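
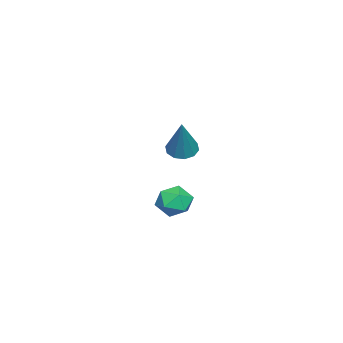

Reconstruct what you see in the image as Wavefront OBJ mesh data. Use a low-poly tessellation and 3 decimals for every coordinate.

v 0.961 -0.075 2.388
v 1.412 -0.177 2.15
v 1.739 0.175 3.752
v 1.355 0.139 2.124
v 1.148 0.372 2.2
v 0.869 0.435 2.347
v 0.626 0.303 2.51
v 0.51 0.027 2.626
v 0.567 -0.288 2.652
v 0.775 -0.522 2.576
v 1.053 -0.585 2.429
v 1.297 -0.453 2.266
v -1.107 -0.385 -0.738
v -0.523 -0.486 -1.079
v -1.297 -1.474 -0.741
v -0.713 -1.575 -1.082
v -0.698 -1.365 -0.431
v -0.58 -0.692 -0.43
v -1.24 -1.268 -1.39
v -1.122 -0.595 -1.389
v -0.605 -1.032 -1.482
v -0.27 -1.092 -0.889
v -1.55 -0.868 -0.931
v -1.215 -0.928 -0.338
f 2 1 4
f 2 4 3
f 4 1 5
f 4 5 3
f 5 1 6
f 5 6 3
f 6 1 7
f 6 7 3
f 7 1 8
f 7 8 3
f 8 1 9
f 8 9 3
f 9 1 10
f 9 10 3
f 10 1 11
f 10 11 3
f 11 1 12
f 11 12 3
f 12 1 2
f 12 2 3
f 13 24 18
f 13 18 14
f 13 14 20
f 13 20 23
f 13 23 24
f 14 18 22
f 18 24 17
f 24 23 15
f 23 20 19
f 20 14 21
f 16 22 17
f 16 17 15
f 16 15 19
f 16 19 21
f 16 21 22
f 17 22 18
f 15 17 24
f 19 15 23
f 21 19 20
f 22 21 14



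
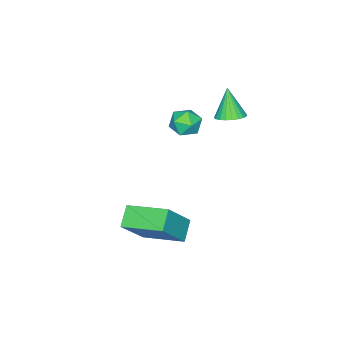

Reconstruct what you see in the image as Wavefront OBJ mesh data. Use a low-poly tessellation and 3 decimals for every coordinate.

v -3.296 -0.77 0.599
v -2.791 -0.324 0.905
v -3.724 -1.29 2.061
v -3.022 -0.152 0.899
v -3.295 -0.073 0.847
v -3.568 -0.1 0.757
v -3.799 -0.23 0.643
v -3.954 -0.441 0.523
v -4.009 -0.703 0.414
v -3.955 -0.975 0.333
v -3.801 -1.216 0.292
v -3.57 -1.389 0.299
v -3.297 -1.467 0.351
v -3.024 -1.44 0.441
v -2.792 -1.31 0.554
v -2.637 -1.099 0.675
v -2.582 -0.837 0.784
v -2.636 -0.565 0.865
v -3.314 -2.665 -0.862
v -2.662 -2.133 -0.866
v -2.638 -3.487 -0.014
v -1.986 -2.955 -0.018
v -2.707 -2.734 0.354
v -3.125 -2.225 -0.17
v -2.175 -3.395 -0.71
v -2.593 -2.886 -1.234
v -1.958 -2.584 -0.772
v -2.287 -2.176 -0.115
v -3.013 -3.444 -0.765
v -3.342 -3.036 -0.108
v 0.565 -2.384 -4.707
v 1.926 -2.53 -3.036
v 0.136 -0.375 -4.181
v 1.498 -0.522 -2.511
v 1.442 -2.018 -5.389
v 2.804 -2.165 -3.719
v 1.014 -0.01 -4.864
v 2.375 -0.156 -3.193
f 2 1 4
f 2 4 3
f 4 1 5
f 4 5 3
f 5 1 6
f 5 6 3
f 6 1 7
f 6 7 3
f 7 1 8
f 7 8 3
f 8 1 9
f 8 9 3
f 9 1 10
f 9 10 3
f 10 1 11
f 10 11 3
f 11 1 12
f 11 12 3
f 12 1 13
f 12 13 3
f 13 1 14
f 13 14 3
f 14 1 15
f 14 15 3
f 15 1 16
f 15 16 3
f 16 1 17
f 16 17 3
f 17 1 18
f 17 18 3
f 18 1 2
f 18 2 3
f 19 30 24
f 19 24 20
f 19 20 26
f 19 26 29
f 19 29 30
f 20 24 28
f 24 30 23
f 30 29 21
f 29 26 25
f 26 20 27
f 22 28 23
f 22 23 21
f 22 21 25
f 22 25 27
f 22 27 28
f 23 28 24
f 21 23 30
f 25 21 29
f 27 25 26
f 28 27 20
f 32 34 31
f 35 32 31
f 31 34 33
f 33 35 31
f 32 38 34
f 36 32 35
f 36 38 32
f 34 38 33
f 37 35 33
f 33 38 37
f 37 36 35
f 38 36 37



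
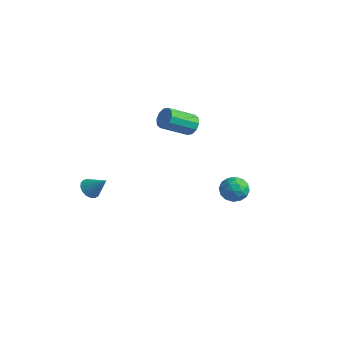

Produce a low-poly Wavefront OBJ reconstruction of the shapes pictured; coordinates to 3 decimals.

v 2.282 1.648 1.938
v 2.546 1.948 2.569
v 3.254 0.932 1.871
v 3.518 1.232 2.502
v 2.911 0.797 2.521
v 2.311 1.239 2.562
v 3.489 1.641 1.878
v 2.889 2.083 1.919
v 3.292 1.943 2.531
v 2.935 1.422 2.929
v 2.865 1.458 1.511
v 2.508 0.937 1.909
v 2.329 1.86 2.259
v 3.471 1.02 2.181
v 3.115 0.764 2.192
v 3.27 0.94 2.563
v 2.191 1.444 2.255
v 2.346 1.62 2.626
v 2.561 0.944 2.598
v 3.454 1.26 1.814
v 3.609 1.436 2.185
v 2.53 1.94 1.877
v 2.685 2.116 2.248
v 3.239 1.936 1.842
v 2.923 2.034 2.608
v 3.493 1.614 2.569
v 3.477 1.854 2.202
v 3.124 2.114 2.226
v 2.713 1.728 2.842
v 3.284 1.307 2.802
v 2.927 1.051 2.814
v 2.575 1.311 2.838
v 3.151 1.725 2.82
v 2.516 1.573 1.638
v 3.087 1.152 1.598
v 3.225 1.569 1.602
v 2.873 1.829 1.626
v 2.307 1.266 1.871
v 2.877 0.846 1.832
v 2.676 0.766 2.214
v 2.323 1.026 2.238
v 2.649 1.155 1.62
v -1.533 3.449 3.575
v -0.97 3.192 3.621
v -1.605 1.955 4.472
v -2.167 2.211 4.425
v -1.02 3.424 3.922
v -1.654 2.187 4.773
v -1.265 3.666 4.09
v -1.9 2.429 4.941
v -1.613 3.824 4.061
v -2.247 2.587 4.912
v -1.93 3.839 3.847
v -2.564 2.602 4.697
v -2.095 3.705 3.528
v -2.73 2.468 4.379
v -2.046 3.473 3.227
v -2.68 2.236 4.078
v -1.8 3.231 3.059
v -2.435 1.994 3.91
v -1.453 3.073 3.088
v -2.087 1.836 3.939
v -1.136 3.058 3.303
v -1.77 1.821 4.153
v -3.851 -1.209 0.328
v -3.601 -0.812 -0.046
v -3.029 -0.931 1.172
v -3.798 -0.658 0.095
v -4.007 -0.631 0.29
v -4.181 -0.736 0.493
v -4.279 -0.949 0.659
v -4.278 -1.222 0.749
v -4.18 -1.492 0.742
v -4.006 -1.697 0.64
v -3.797 -1.79 0.467
v -3.6 -1.75 0.262
v -3.46 -1.586 0.072
v -3.41 -1.336 -0.059
v -3.461 -1.056 -0.102
f 1 38 17
f 38 12 41
f 17 41 6
f 38 41 17
f 1 17 13
f 17 6 18
f 13 18 2
f 17 18 13
f 1 13 22
f 13 2 23
f 22 23 8
f 13 23 22
f 1 22 34
f 22 8 37
f 34 37 11
f 22 37 34
f 1 34 38
f 34 11 42
f 38 42 12
f 34 42 38
f 2 18 29
f 18 6 32
f 29 32 10
f 18 32 29
f 6 41 19
f 41 12 40
f 19 40 5
f 41 40 19
f 12 42 39
f 42 11 35
f 39 35 3
f 42 35 39
f 11 37 36
f 37 8 24
f 36 24 7
f 37 24 36
f 8 23 28
f 23 2 25
f 28 25 9
f 23 25 28
f 4 30 16
f 30 10 31
f 16 31 5
f 30 31 16
f 4 16 14
f 16 5 15
f 14 15 3
f 16 15 14
f 4 14 21
f 14 3 20
f 21 20 7
f 14 20 21
f 4 21 26
f 21 7 27
f 26 27 9
f 21 27 26
f 4 26 30
f 26 9 33
f 30 33 10
f 26 33 30
f 5 31 19
f 31 10 32
f 19 32 6
f 31 32 19
f 3 15 39
f 15 5 40
f 39 40 12
f 15 40 39
f 7 20 36
f 20 3 35
f 36 35 11
f 20 35 36
f 9 27 28
f 27 7 24
f 28 24 8
f 27 24 28
f 10 33 29
f 33 9 25
f 29 25 2
f 33 25 29
f 44 43 47
f 44 47 45
f 45 47 48
f 45 48 46
f 47 43 49
f 47 49 48
f 48 49 50
f 48 50 46
f 49 43 51
f 49 51 50
f 50 51 52
f 50 52 46
f 51 43 53
f 51 53 52
f 52 53 54
f 52 54 46
f 53 43 55
f 53 55 54
f 54 55 56
f 54 56 46
f 55 43 57
f 55 57 56
f 56 57 58
f 56 58 46
f 57 43 59
f 57 59 58
f 58 59 60
f 58 60 46
f 59 43 61
f 59 61 60
f 60 61 62
f 60 62 46
f 61 43 63
f 61 63 62
f 62 63 64
f 62 64 46
f 63 43 44
f 63 44 64
f 64 44 45
f 64 45 46
f 66 65 68
f 66 68 67
f 68 65 69
f 68 69 67
f 69 65 70
f 69 70 67
f 70 65 71
f 70 71 67
f 71 65 72
f 71 72 67
f 72 65 73
f 72 73 67
f 73 65 74
f 73 74 67
f 74 65 75
f 74 75 67
f 75 65 76
f 75 76 67
f 76 65 77
f 76 77 67
f 77 65 78
f 77 78 67
f 78 65 79
f 78 79 67
f 79 65 66
f 79 66 67



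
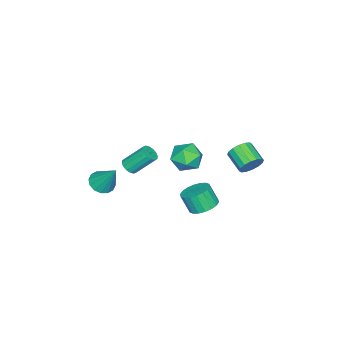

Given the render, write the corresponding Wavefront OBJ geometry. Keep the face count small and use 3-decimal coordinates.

v 0.473 -2.38 0.832
v 0.978 -2.259 0.935
v 0.513 -1.279 2.07
v 0.007 -1.4 1.968
v 0.899 -2.077 0.746
v 0.434 -1.097 1.881
v 0.705 -1.976 0.579
v 0.24 -0.997 1.715
v 0.449 -1.984 0.481
v -0.016 -1.004 1.616
v 0.199 -2.097 0.477
v -0.266 -1.118 1.612
v 0.023 -2.287 0.568
v -0.442 -1.307 1.703
v -0.033 -2.501 0.73
v -0.498 -1.521 1.865
v 0.046 -2.683 0.919
v -0.419 -1.703 2.054
v 0.24 -2.783 1.085
v -0.225 -1.804 2.221
v 0.496 -2.776 1.184
v 0.031 -1.796 2.319
v 0.746 -2.662 1.188
v 0.281 -1.683 2.323
v 0.922 -2.473 1.097
v 0.457 -1.493 2.232
v 0.916 2.233 -0.177
v 1.707 2.043 -0.279
v 1.715 1.518 0.755
v 0.924 1.707 0.857
v 1.722 2.368 -0.114
v 1.73 1.843 0.92
v 1.578 2.667 0.038
v 1.586 2.142 1.072
v 1.302 2.879 0.148
v 1.31 2.354 1.182
v 0.95 2.963 0.193
v 0.958 2.438 1.228
v 0.591 2.903 0.166
v 0.599 2.378 1.2
v 0.297 2.71 0.07
v 0.304 2.185 1.104
v 0.125 2.422 -0.075
v 0.133 1.897 0.959
v 0.11 2.097 -0.24
v 0.118 1.572 0.794
v 0.254 1.798 -0.392
v 0.262 1.273 0.642
v 0.53 1.586 -0.502
v 0.538 1.061 0.532
v 0.882 1.502 -0.548
v 0.89 0.977 0.487
v 1.241 1.562 -0.52
v 1.249 1.037 0.514
v 1.536 1.755 -0.424
v 1.543 1.23 0.61
v 1.241 -3.578 -0.372
v 1.992 -3.602 -0.484
v 1.499 -2.562 1.152
v 1.871 -3.281 -0.677
v 1.581 -3.04 -0.788
v 1.2 -2.943 -0.788
v 0.829 -3.016 -0.677
v 0.569 -3.239 -0.484
v 0.489 -3.554 -0.261
v 0.611 -3.874 -0.068
v 0.901 -4.115 0.043
v 1.282 -4.213 0.043
v 1.652 -4.14 -0.068
v 1.912 -3.916 -0.261
v -0.939 3.928 2.35
v -0.374 3.824 2.766
v -0.935 2.849 3.287
v -1.501 2.952 2.87
v -0.591 4.051 2.956
v -1.153 3.076 3.477
v -0.902 4.245 2.984
v -1.464 3.27 3.504
v -1.223 4.354 2.842
v -1.785 3.378 3.362
v -1.468 4.348 2.567
v -2.03 3.373 3.088
v -1.571 4.23 2.235
v -2.133 3.255 2.755
v -1.505 4.031 1.933
v -2.066 3.056 2.454
v -1.287 3.804 1.743
v -1.849 2.829 2.264
v -0.976 3.61 1.716
v -1.538 2.635 2.236
v -0.655 3.502 1.858
v -1.217 2.526 2.378
v -0.41 3.507 2.132
v -0.972 2.532 2.653
v -0.307 3.625 2.465
v -0.869 2.65 2.985
v 0.173 1.6 3.051
v 0.98 1.233 2.692
v -0.62 0.387 2.508
v 0.187 0.02 2.149
v 0.058 0.057 3.097
v 0.548 0.807 3.432
v -0.188 0.813 1.768
v 0.302 1.563 2.103
v 0.757 0.746 1.899
v 0.909 0.279 2.721
v -0.549 1.341 2.479
v -0.397 0.874 3.301
f 2 1 5
f 2 5 3
f 3 5 6
f 3 6 4
f 5 1 7
f 5 7 6
f 6 7 8
f 6 8 4
f 7 1 9
f 7 9 8
f 8 9 10
f 8 10 4
f 9 1 11
f 9 11 10
f 10 11 12
f 10 12 4
f 11 1 13
f 11 13 12
f 12 13 14
f 12 14 4
f 13 1 15
f 13 15 14
f 14 15 16
f 14 16 4
f 15 1 17
f 15 17 16
f 16 17 18
f 16 18 4
f 17 1 19
f 17 19 18
f 18 19 20
f 18 20 4
f 19 1 21
f 19 21 20
f 20 21 22
f 20 22 4
f 21 1 23
f 21 23 22
f 22 23 24
f 22 24 4
f 23 1 25
f 23 25 24
f 24 25 26
f 24 26 4
f 25 1 2
f 25 2 26
f 26 2 3
f 26 3 4
f 28 27 31
f 28 31 29
f 29 31 32
f 29 32 30
f 31 27 33
f 31 33 32
f 32 33 34
f 32 34 30
f 33 27 35
f 33 35 34
f 34 35 36
f 34 36 30
f 35 27 37
f 35 37 36
f 36 37 38
f 36 38 30
f 37 27 39
f 37 39 38
f 38 39 40
f 38 40 30
f 39 27 41
f 39 41 40
f 40 41 42
f 40 42 30
f 41 27 43
f 41 43 42
f 42 43 44
f 42 44 30
f 43 27 45
f 43 45 44
f 44 45 46
f 44 46 30
f 45 27 47
f 45 47 46
f 46 47 48
f 46 48 30
f 47 27 49
f 47 49 48
f 48 49 50
f 48 50 30
f 49 27 51
f 49 51 50
f 50 51 52
f 50 52 30
f 51 27 53
f 51 53 52
f 52 53 54
f 52 54 30
f 53 27 55
f 53 55 54
f 54 55 56
f 54 56 30
f 55 27 28
f 55 28 56
f 56 28 29
f 56 29 30
f 58 57 60
f 58 60 59
f 60 57 61
f 60 61 59
f 61 57 62
f 61 62 59
f 62 57 63
f 62 63 59
f 63 57 64
f 63 64 59
f 64 57 65
f 64 65 59
f 65 57 66
f 65 66 59
f 66 57 67
f 66 67 59
f 67 57 68
f 67 68 59
f 68 57 69
f 68 69 59
f 69 57 70
f 69 70 59
f 70 57 58
f 70 58 59
f 72 71 75
f 72 75 73
f 73 75 76
f 73 76 74
f 75 71 77
f 75 77 76
f 76 77 78
f 76 78 74
f 77 71 79
f 77 79 78
f 78 79 80
f 78 80 74
f 79 71 81
f 79 81 80
f 80 81 82
f 80 82 74
f 81 71 83
f 81 83 82
f 82 83 84
f 82 84 74
f 83 71 85
f 83 85 84
f 84 85 86
f 84 86 74
f 85 71 87
f 85 87 86
f 86 87 88
f 86 88 74
f 87 71 89
f 87 89 88
f 88 89 90
f 88 90 74
f 89 71 91
f 89 91 90
f 90 91 92
f 90 92 74
f 91 71 93
f 91 93 92
f 92 93 94
f 92 94 74
f 93 71 95
f 93 95 94
f 94 95 96
f 94 96 74
f 95 71 72
f 95 72 96
f 96 72 73
f 96 73 74
f 97 108 102
f 97 102 98
f 97 98 104
f 97 104 107
f 97 107 108
f 98 102 106
f 102 108 101
f 108 107 99
f 107 104 103
f 104 98 105
f 100 106 101
f 100 101 99
f 100 99 103
f 100 103 105
f 100 105 106
f 101 106 102
f 99 101 108
f 103 99 107
f 105 103 104
f 106 105 98



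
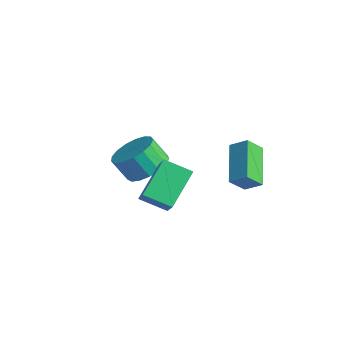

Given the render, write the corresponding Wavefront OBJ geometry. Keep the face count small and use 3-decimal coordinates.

v 2.204 0.769 0.717
v 2.833 1.18 1.213
v 2.312 1.487 -0.014
v 2.941 1.898 0.482
v 3.619 -0.338 -0.162
v 4.248 0.073 0.334
v 3.727 0.38 -0.893
v 4.356 0.791 -0.397
v 1.831 -3.465 -0.892
v 1.241 -2.029 0.204
v 2.744 -2.706 -1.396
v 2.154 -1.27 -0.299
v 2.726 -3.87 0.119
v 2.136 -2.434 1.216
v 3.639 -3.111 -0.384
v 3.049 -1.675 0.712
v -0.978 -1.013 -1.873
v -0.195 -0.638 -1.3
v -0.74 -1.072 -0.273
v -1.522 -1.447 -0.847
v -0.523 -0.263 -1.315
v -1.067 -0.697 -0.288
v -0.954 -0.06 -1.458
v -1.498 -0.494 -0.431
v -1.391 -0.075 -1.696
v -1.935 -0.509 -0.67
v -1.733 -0.305 -1.975
v -2.277 -0.739 -0.948
v -1.902 -0.698 -2.23
v -2.447 -1.131 -1.204
v -1.86 -1.162 -2.404
v -2.404 -1.596 -1.378
v -1.615 -1.592 -2.456
v -2.16 -2.026 -1.43
v -1.225 -1.89 -2.375
v -1.769 -2.324 -1.348
v -0.778 -1.987 -2.178
v -1.322 -2.421 -1.152
v -0.376 -1.861 -1.912
v -0.921 -2.294 -0.886
v -0.113 -1.54 -1.637
v -0.657 -1.974 -0.611
v -0.048 -1.099 -1.416
v -0.592 -1.533 -0.39
f 2 4 1
f 5 2 1
f 1 4 3
f 3 5 1
f 2 8 4
f 6 2 5
f 6 8 2
f 4 8 3
f 7 5 3
f 3 8 7
f 7 6 5
f 8 6 7
f 10 12 9
f 13 10 9
f 9 12 11
f 11 13 9
f 10 16 12
f 14 10 13
f 14 16 10
f 12 16 11
f 15 13 11
f 11 16 15
f 15 14 13
f 16 14 15
f 18 17 21
f 18 21 19
f 19 21 22
f 19 22 20
f 21 17 23
f 21 23 22
f 22 23 24
f 22 24 20
f 23 17 25
f 23 25 24
f 24 25 26
f 24 26 20
f 25 17 27
f 25 27 26
f 26 27 28
f 26 28 20
f 27 17 29
f 27 29 28
f 28 29 30
f 28 30 20
f 29 17 31
f 29 31 30
f 30 31 32
f 30 32 20
f 31 17 33
f 31 33 32
f 32 33 34
f 32 34 20
f 33 17 35
f 33 35 34
f 34 35 36
f 34 36 20
f 35 17 37
f 35 37 36
f 36 37 38
f 36 38 20
f 37 17 39
f 37 39 38
f 38 39 40
f 38 40 20
f 39 17 41
f 39 41 40
f 40 41 42
f 40 42 20
f 41 17 43
f 41 43 42
f 42 43 44
f 42 44 20
f 43 17 18
f 43 18 44
f 44 18 19
f 44 19 20



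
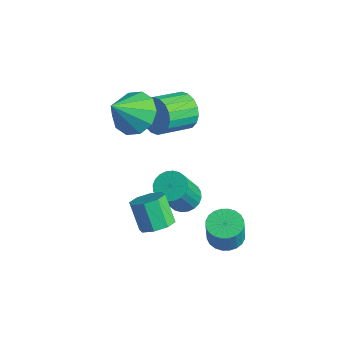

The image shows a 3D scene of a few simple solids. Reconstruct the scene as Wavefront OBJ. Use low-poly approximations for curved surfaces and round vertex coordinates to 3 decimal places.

v 2.466 -1.133 -3.753
v 3.075 -0.614 -3.744
v 3.223 -0.809 -2.559
v 2.614 -1.327 -2.567
v 2.834 -0.426 -3.683
v 2.982 -0.62 -2.498
v 2.537 -0.345 -3.632
v 2.685 -0.539 -2.447
v 2.229 -0.384 -3.6
v 2.377 -0.578 -2.415
v 1.957 -0.537 -3.591
v 2.105 -0.731 -2.406
v 1.762 -0.781 -3.607
v 1.911 -0.975 -2.422
v 1.675 -1.078 -3.645
v 1.823 -1.273 -2.46
v 1.708 -1.384 -3.699
v 1.856 -1.578 -2.514
v 1.857 -1.651 -3.761
v 2.005 -1.846 -2.576
v 2.098 -1.84 -3.822
v 2.246 -2.034 -2.637
v 2.395 -1.921 -3.873
v 2.543 -2.115 -2.688
v 2.703 -1.882 -3.905
v 2.851 -2.076 -2.72
v 2.975 -1.729 -3.914
v 3.123 -1.923 -2.729
v 3.169 -1.485 -3.898
v 3.318 -1.679 -2.713
v 3.257 -1.187 -3.86
v 3.405 -1.382 -2.675
v 3.224 -0.882 -3.806
v 3.372 -1.076 -2.621
v -0.121 -1.334 -3.176
v 0.345 -1.821 -3.526
v 0.648 -2.774 -1.793
v 0.181 -2.286 -1.444
v 0.535 -1.609 -3.442
v 0.838 -2.562 -1.71
v 0.625 -1.355 -3.318
v 0.928 -2.308 -1.586
v 0.601 -1.098 -3.173
v 0.904 -2.05 -1.44
v 0.467 -0.876 -3.028
v 0.77 -1.829 -1.295
v 0.244 -0.725 -2.905
v 0.547 -1.677 -1.173
v -0.035 -0.666 -2.824
v 0.268 -1.618 -1.092
v -0.327 -0.708 -2.796
v -0.025 -1.661 -1.064
v -0.588 -0.846 -2.827
v -0.285 -1.799 -1.094
v -0.778 -1.058 -2.91
v -0.475 -2.011 -1.178
v -0.868 -1.312 -3.034
v -0.565 -2.265 -1.302
v -0.844 -1.57 -3.18
v -0.541 -2.522 -1.447
v -0.71 -1.791 -3.325
v -0.407 -2.744 -1.592
v -0.487 -1.943 -3.447
v -0.184 -2.895 -1.715
v -0.208 -2.002 -3.528
v 0.095 -2.954 -1.796
v 0.085 -1.959 -3.556
v 0.387 -2.912 -1.824
v -2.535 0.482 -0.192
v -2.023 0.211 -0.932
v -2.034 -1.293 -0.389
v -2.545 -1.022 0.352
v -1.731 0.311 -0.649
v -1.742 -1.193 -0.106
v -1.599 0.445 -0.276
v -1.61 -1.059 0.268
v -1.652 0.587 0.115
v -1.663 -0.918 0.658
v -1.88 0.707 0.444
v -1.891 -0.798 0.988
v -2.237 0.783 0.648
v -2.248 -0.721 1.191
v -2.654 0.8 0.685
v -2.664 -0.705 1.228
v -3.046 0.753 0.549
v -3.057 -0.751 1.092
v -3.338 0.653 0.266
v -3.349 -0.851 0.809
v -3.47 0.519 -0.108
v -3.481 -0.985 0.436
v -3.417 0.378 -0.498
v -3.428 -1.127 0.045
v -3.189 0.258 -0.828
v -3.2 -1.247 -0.284
v -2.832 0.181 -1.031
v -2.843 -1.323 -0.488
v -2.416 0.165 -1.068
v -2.426 -1.34 -0.525
v -2.402 -2.197 1.409
v -1.318 -2.092 1.453
v -2.338 -3.403 2.731
v -1.588 -1.642 1.875
v -2.169 -1.405 2.12
v -2.839 -1.47 2.093
v -3.342 -1.813 1.805
v -3.486 -2.303 1.365
v -3.216 -2.752 0.943
v -2.635 -2.99 0.698
v -1.965 -2.925 0.725
v -1.462 -2.582 1.013
v 1.143 -3.663 -2.456
v 1.77 -3.597 -1.997
v 0.943 -3.491 -0.884
v 0.317 -3.557 -1.344
v 1.574 -3.068 -2.193
v 0.747 -2.963 -1.08
v 1.125 -2.888 -2.543
v 0.299 -2.782 -1.43
v 0.687 -3.161 -2.842
v -0.139 -3.056 -1.73
v 0.517 -3.729 -2.916
v -0.31 -3.623 -1.803
v 0.713 -4.257 -2.72
v -0.114 -4.152 -1.607
v 1.161 -4.438 -2.37
v 0.335 -4.332 -1.257
v 1.599 -4.164 -2.07
v 0.773 -4.059 -0.958
f 2 1 5
f 2 5 3
f 3 5 6
f 3 6 4
f 5 1 7
f 5 7 6
f 6 7 8
f 6 8 4
f 7 1 9
f 7 9 8
f 8 9 10
f 8 10 4
f 9 1 11
f 9 11 10
f 10 11 12
f 10 12 4
f 11 1 13
f 11 13 12
f 12 13 14
f 12 14 4
f 13 1 15
f 13 15 14
f 14 15 16
f 14 16 4
f 15 1 17
f 15 17 16
f 16 17 18
f 16 18 4
f 17 1 19
f 17 19 18
f 18 19 20
f 18 20 4
f 19 1 21
f 19 21 20
f 20 21 22
f 20 22 4
f 21 1 23
f 21 23 22
f 22 23 24
f 22 24 4
f 23 1 25
f 23 25 24
f 24 25 26
f 24 26 4
f 25 1 27
f 25 27 26
f 26 27 28
f 26 28 4
f 27 1 29
f 27 29 28
f 28 29 30
f 28 30 4
f 29 1 31
f 29 31 30
f 30 31 32
f 30 32 4
f 31 1 33
f 31 33 32
f 32 33 34
f 32 34 4
f 33 1 2
f 33 2 34
f 34 2 3
f 34 3 4
f 36 35 39
f 36 39 37
f 37 39 40
f 37 40 38
f 39 35 41
f 39 41 40
f 40 41 42
f 40 42 38
f 41 35 43
f 41 43 42
f 42 43 44
f 42 44 38
f 43 35 45
f 43 45 44
f 44 45 46
f 44 46 38
f 45 35 47
f 45 47 46
f 46 47 48
f 46 48 38
f 47 35 49
f 47 49 48
f 48 49 50
f 48 50 38
f 49 35 51
f 49 51 50
f 50 51 52
f 50 52 38
f 51 35 53
f 51 53 52
f 52 53 54
f 52 54 38
f 53 35 55
f 53 55 54
f 54 55 56
f 54 56 38
f 55 35 57
f 55 57 56
f 56 57 58
f 56 58 38
f 57 35 59
f 57 59 58
f 58 59 60
f 58 60 38
f 59 35 61
f 59 61 60
f 60 61 62
f 60 62 38
f 61 35 63
f 61 63 62
f 62 63 64
f 62 64 38
f 63 35 65
f 63 65 64
f 64 65 66
f 64 66 38
f 65 35 67
f 65 67 66
f 66 67 68
f 66 68 38
f 67 35 36
f 67 36 68
f 68 36 37
f 68 37 38
f 70 69 73
f 70 73 71
f 71 73 74
f 71 74 72
f 73 69 75
f 73 75 74
f 74 75 76
f 74 76 72
f 75 69 77
f 75 77 76
f 76 77 78
f 76 78 72
f 77 69 79
f 77 79 78
f 78 79 80
f 78 80 72
f 79 69 81
f 79 81 80
f 80 81 82
f 80 82 72
f 81 69 83
f 81 83 82
f 82 83 84
f 82 84 72
f 83 69 85
f 83 85 84
f 84 85 86
f 84 86 72
f 85 69 87
f 85 87 86
f 86 87 88
f 86 88 72
f 87 69 89
f 87 89 88
f 88 89 90
f 88 90 72
f 89 69 91
f 89 91 90
f 90 91 92
f 90 92 72
f 91 69 93
f 91 93 92
f 92 93 94
f 92 94 72
f 93 69 95
f 93 95 94
f 94 95 96
f 94 96 72
f 95 69 97
f 95 97 96
f 96 97 98
f 96 98 72
f 97 69 70
f 97 70 98
f 98 70 71
f 98 71 72
f 100 99 102
f 100 102 101
f 102 99 103
f 102 103 101
f 103 99 104
f 103 104 101
f 104 99 105
f 104 105 101
f 105 99 106
f 105 106 101
f 106 99 107
f 106 107 101
f 107 99 108
f 107 108 101
f 108 99 109
f 108 109 101
f 109 99 110
f 109 110 101
f 110 99 100
f 110 100 101
f 112 111 115
f 112 115 113
f 113 115 116
f 113 116 114
f 115 111 117
f 115 117 116
f 116 117 118
f 116 118 114
f 117 111 119
f 117 119 118
f 118 119 120
f 118 120 114
f 119 111 121
f 119 121 120
f 120 121 122
f 120 122 114
f 121 111 123
f 121 123 122
f 122 123 124
f 122 124 114
f 123 111 125
f 123 125 124
f 124 125 126
f 124 126 114
f 125 111 127
f 125 127 126
f 126 127 128
f 126 128 114
f 127 111 112
f 127 112 128
f 128 112 113
f 128 113 114



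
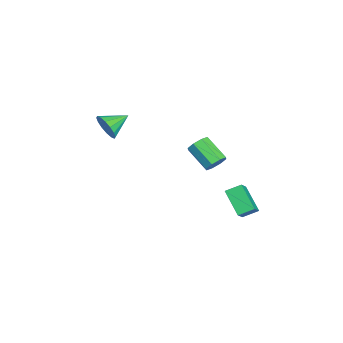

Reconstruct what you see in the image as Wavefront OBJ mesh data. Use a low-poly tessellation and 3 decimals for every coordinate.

v -1.574 2.363 -0.079
v -1.003 2.145 0.281
v -1.994 1.098 1.22
v -2.566 1.317 0.859
v -1.241 2.576 0.51
v -2.232 1.53 1.449
v -1.674 2.883 0.394
v -2.666 1.836 1.333
v -2.049 2.885 0.001
v -3.04 1.839 0.94
v -2.146 2.582 -0.44
v -3.137 1.535 0.499
v -1.908 2.15 -0.669
v -2.899 1.104 0.27
v -1.474 1.844 -0.553
v -2.466 0.797 0.386
v -1.1 1.841 -0.16
v -2.091 0.795 0.779
v 0.43 3.137 -0.985
v 1.349 2.907 -0.154
v 0.268 4.008 -0.564
v 1.187 3.777 0.267
v 1.573 3.863 -2.047
v 2.492 3.632 -1.216
v 1.411 4.733 -1.626
v 2.33 4.503 -0.795
v -2.343 -3.659 2.137
v -1.884 -3.648 2.911
v -3.157 -2.501 2.603
v -1.647 -3.366 2.626
v -1.596 -3.162 2.211
v -1.745 -3.092 1.775
v -2.054 -3.173 1.436
v -2.441 -3.385 1.285
v -2.801 -3.67 1.363
v -3.039 -3.952 1.647
v -3.09 -4.155 2.063
v -2.941 -4.225 2.499
v -2.631 -4.144 2.838
v -2.244 -3.932 2.989
f 2 1 5
f 2 5 3
f 3 5 6
f 3 6 4
f 5 1 7
f 5 7 6
f 6 7 8
f 6 8 4
f 7 1 9
f 7 9 8
f 8 9 10
f 8 10 4
f 9 1 11
f 9 11 10
f 10 11 12
f 10 12 4
f 11 1 13
f 11 13 12
f 12 13 14
f 12 14 4
f 13 1 15
f 13 15 14
f 14 15 16
f 14 16 4
f 15 1 17
f 15 17 16
f 16 17 18
f 16 18 4
f 17 1 2
f 17 2 18
f 18 2 3
f 18 3 4
f 20 22 19
f 23 20 19
f 19 22 21
f 21 23 19
f 20 26 22
f 24 20 23
f 24 26 20
f 22 26 21
f 25 23 21
f 21 26 25
f 25 24 23
f 26 24 25
f 28 27 30
f 28 30 29
f 30 27 31
f 30 31 29
f 31 27 32
f 31 32 29
f 32 27 33
f 32 33 29
f 33 27 34
f 33 34 29
f 34 27 35
f 34 35 29
f 35 27 36
f 35 36 29
f 36 27 37
f 36 37 29
f 37 27 38
f 37 38 29
f 38 27 39
f 38 39 29
f 39 27 40
f 39 40 29
f 40 27 28
f 40 28 29



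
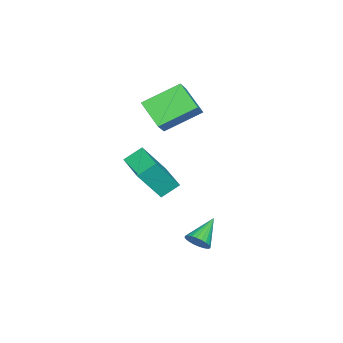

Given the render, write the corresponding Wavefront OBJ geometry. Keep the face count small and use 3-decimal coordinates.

v -1.25 -4.517 2.243
v -2.361 -3.022 3.234
v -0.536 -3.383 1.333
v -1.647 -1.888 2.323
v -0.233 -4.392 3.197
v -1.344 -2.897 4.187
v 0.481 -3.258 2.286
v -0.63 -1.763 3.277
v 2.461 -2.068 0.981
v 3.327 -2.826 2.725
v 3.59 -0.937 0.911
v 4.456 -1.694 2.656
v 3.064 -2.706 0.404
v 3.93 -3.463 2.149
v 4.193 -1.574 0.335
v 5.059 -2.332 2.079
v 3.406 -0.169 -2.815
v 3.746 -0.091 -2.267
v 2.074 0.089 -2.025
v 3.74 0.147 -2.355
v 3.683 0.336 -2.513
v 3.583 0.449 -2.718
v 3.457 0.467 -2.937
v 3.323 0.389 -3.137
v 3.202 0.226 -3.289
v 3.111 0.003 -3.368
v 3.066 -0.247 -3.363
v 3.072 -0.484 -3.275
v 3.129 -0.674 -3.116
v 3.229 -0.787 -2.912
v 3.355 -0.805 -2.693
v 3.489 -0.727 -2.492
v 3.611 -0.564 -2.341
v 3.701 -0.341 -2.262
f 2 4 1
f 5 2 1
f 1 4 3
f 3 5 1
f 2 8 4
f 6 2 5
f 6 8 2
f 4 8 3
f 7 5 3
f 3 8 7
f 7 6 5
f 8 6 7
f 10 12 9
f 13 10 9
f 9 12 11
f 11 13 9
f 10 16 12
f 14 10 13
f 14 16 10
f 12 16 11
f 15 13 11
f 11 16 15
f 15 14 13
f 16 14 15
f 18 17 20
f 18 20 19
f 20 17 21
f 20 21 19
f 21 17 22
f 21 22 19
f 22 17 23
f 22 23 19
f 23 17 24
f 23 24 19
f 24 17 25
f 24 25 19
f 25 17 26
f 25 26 19
f 26 17 27
f 26 27 19
f 27 17 28
f 27 28 19
f 28 17 29
f 28 29 19
f 29 17 30
f 29 30 19
f 30 17 31
f 30 31 19
f 31 17 32
f 31 32 19
f 32 17 33
f 32 33 19
f 33 17 34
f 33 34 19
f 34 17 18
f 34 18 19



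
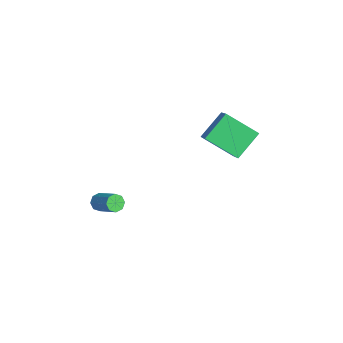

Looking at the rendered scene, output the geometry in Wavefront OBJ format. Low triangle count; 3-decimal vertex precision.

v -2.365 -2.27 -1.792
v -2.049 -2.645 -1.966
v -0.94 -2.084 -1.163
v -1.255 -1.71 -0.988
v -2.045 -2.322 -2.198
v -0.935 -1.761 -1.395
v -2.228 -1.968 -2.192
v -1.118 -1.408 -1.389
v -2.491 -1.792 -1.951
v -1.381 -1.231 -1.148
v -2.68 -1.896 -1.617
v -1.571 -1.335 -0.814
v -2.685 -2.219 -1.385
v -1.575 -1.658 -0.582
v -2.502 -2.572 -1.391
v -1.392 -2.012 -0.588
v -2.239 -2.749 -1.632
v -1.129 -2.188 -0.829
v -1.998 2.653 2.496
v -2.656 3.838 3.539
v -1.073 4.017 1.53
v -1.731 5.201 2.573
v -0.489 2.459 3.667
v -1.147 3.643 4.71
v 0.436 3.822 2.701
v -0.222 5.007 3.744
f 2 1 5
f 2 5 3
f 3 5 6
f 3 6 4
f 5 1 7
f 5 7 6
f 6 7 8
f 6 8 4
f 7 1 9
f 7 9 8
f 8 9 10
f 8 10 4
f 9 1 11
f 9 11 10
f 10 11 12
f 10 12 4
f 11 1 13
f 11 13 12
f 12 13 14
f 12 14 4
f 13 1 15
f 13 15 14
f 14 15 16
f 14 16 4
f 15 1 17
f 15 17 16
f 16 17 18
f 16 18 4
f 17 1 2
f 17 2 18
f 18 2 3
f 18 3 4
f 20 22 19
f 23 20 19
f 19 22 21
f 21 23 19
f 20 26 22
f 24 20 23
f 24 26 20
f 22 26 21
f 25 23 21
f 21 26 25
f 25 24 23
f 26 24 25



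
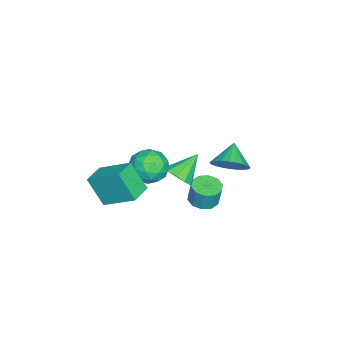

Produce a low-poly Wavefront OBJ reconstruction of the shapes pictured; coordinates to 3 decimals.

v 1.041 0.168 -2.413
v 1.825 0.29 -2.512
v 1.944 0.494 -1.326
v 1.159 0.372 -1.227
v 1.596 0.725 -2.564
v 1.714 0.928 -1.377
v 1.154 0.947 -2.558
v 1.272 1.15 -1.371
v 0.669 0.871 -2.497
v 0.787 1.075 -1.31
v 0.326 0.528 -2.404
v 0.444 0.731 -1.217
v 0.256 0.046 -2.314
v 0.375 0.25 -1.128
v 0.486 -0.388 -2.263
v 0.604 -0.185 -1.076
v 0.928 -0.61 -2.269
v 1.046 -0.407 -1.082
v 1.413 -0.535 -2.33
v 1.531 -0.331 -1.143
v 1.756 -0.191 -2.423
v 1.874 0.012 -1.236
v 2.39 -3.894 -1.791
v 2.148 -4.787 -0.259
v 2.676 -2.195 -0.755
v 2.434 -3.089 0.777
v 3.606 -4.131 -1.737
v 3.364 -5.025 -0.205
v 3.892 -2.433 -0.701
v 3.65 -3.326 0.831
v 3.586 2.108 2.773
v 4.074 2.562 3.464
v 2.534 2.032 3.567
v 3.918 2.85 3.284
v 3.711 3.025 3.025
v 3.485 3.061 2.729
v 3.274 2.952 2.439
v 3.111 2.714 2.2
v 3.02 2.383 2.049
v 3.016 2.011 2.007
v 3.098 1.653 2.083
v 3.254 1.365 2.263
v 3.462 1.19 2.521
v 3.688 1.154 2.818
v 3.898 1.263 3.108
v 4.061 1.501 3.346
v 4.152 1.832 3.498
v 4.157 2.204 3.539
v 0.861 -1.888 -0.4
v 1.572 -2.361 -1.083
v -0.332 -3.139 -0.777
v 0.379 -3.612 -1.46
v 0.56 -3.632 -0.382
v 1.298 -2.859 -0.149
v -0.058 -2.641 -1.711
v 0.68 -1.868 -1.478
v 1.004 -2.826 -1.894
v 1.386 -3.439 -1.072
v -0.146 -2.061 -0.788
v 0.236 -2.674 0.034
v 1.322 -2.015 -0.709
v -0.082 -3.485 -1.151
v 0.025 -3.497 -0.518
v 0.443 -3.775 -0.919
v 1.161 -2.308 -0.16
v 1.578 -2.585 -0.561
v 0.984 -3.332 -0.149
v -0.338 -2.915 -1.299
v 0.079 -3.192 -1.7
v 0.797 -1.725 -0.941
v 1.215 -2.003 -1.342
v 0.256 -2.168 -1.711
v 1.405 -2.566 -1.587
v 0.704 -3.301 -1.808
v 0.447 -2.731 -1.955
v 0.881 -2.277 -1.819
v 1.63 -2.926 -1.104
v 0.928 -3.661 -1.325
v 1.035 -3.673 -0.691
v 1.469 -3.219 -0.555
v 1.296 -3.2 -1.58
v 0.312 -1.839 -0.535
v -0.39 -2.574 -0.756
v -0.229 -2.281 -1.305
v 0.205 -1.827 -1.169
v 0.536 -2.199 -0.052
v -0.165 -2.934 -0.273
v 0.359 -3.223 -0.041
v 0.793 -2.769 0.095
v -0.056 -2.3 -0.28
v 2.006 -0.877 -0.111
v 2.651 -0.79 0.467
v 0.974 -0.143 0.931
v 2.647 -0.352 0.155
v 2.399 -0.115 -0.259
v 2 -0.169 -0.616
v 1.604 -0.494 -0.78
v 1.362 -0.965 -0.688
v 1.365 -1.402 -0.376
v 1.614 -1.639 0.038
v 2.012 -1.585 0.395
v 2.408 -1.261 0.559
f 2 1 5
f 2 5 3
f 3 5 6
f 3 6 4
f 5 1 7
f 5 7 6
f 6 7 8
f 6 8 4
f 7 1 9
f 7 9 8
f 8 9 10
f 8 10 4
f 9 1 11
f 9 11 10
f 10 11 12
f 10 12 4
f 11 1 13
f 11 13 12
f 12 13 14
f 12 14 4
f 13 1 15
f 13 15 14
f 14 15 16
f 14 16 4
f 15 1 17
f 15 17 16
f 16 17 18
f 16 18 4
f 17 1 19
f 17 19 18
f 18 19 20
f 18 20 4
f 19 1 21
f 19 21 20
f 20 21 22
f 20 22 4
f 21 1 2
f 21 2 22
f 22 2 3
f 22 3 4
f 24 26 23
f 27 24 23
f 23 26 25
f 25 27 23
f 24 30 26
f 28 24 27
f 28 30 24
f 26 30 25
f 29 27 25
f 25 30 29
f 29 28 27
f 30 28 29
f 32 31 34
f 32 34 33
f 34 31 35
f 34 35 33
f 35 31 36
f 35 36 33
f 36 31 37
f 36 37 33
f 37 31 38
f 37 38 33
f 38 31 39
f 38 39 33
f 39 31 40
f 39 40 33
f 40 31 41
f 40 41 33
f 41 31 42
f 41 42 33
f 42 31 43
f 42 43 33
f 43 31 44
f 43 44 33
f 44 31 45
f 44 45 33
f 45 31 46
f 45 46 33
f 46 31 47
f 46 47 33
f 47 31 48
f 47 48 33
f 48 31 32
f 48 32 33
f 49 86 65
f 86 60 89
f 65 89 54
f 86 89 65
f 49 65 61
f 65 54 66
f 61 66 50
f 65 66 61
f 49 61 70
f 61 50 71
f 70 71 56
f 61 71 70
f 49 70 82
f 70 56 85
f 82 85 59
f 70 85 82
f 49 82 86
f 82 59 90
f 86 90 60
f 82 90 86
f 50 66 77
f 66 54 80
f 77 80 58
f 66 80 77
f 54 89 67
f 89 60 88
f 67 88 53
f 89 88 67
f 60 90 87
f 90 59 83
f 87 83 51
f 90 83 87
f 59 85 84
f 85 56 72
f 84 72 55
f 85 72 84
f 56 71 76
f 71 50 73
f 76 73 57
f 71 73 76
f 52 78 64
f 78 58 79
f 64 79 53
f 78 79 64
f 52 64 62
f 64 53 63
f 62 63 51
f 64 63 62
f 52 62 69
f 62 51 68
f 69 68 55
f 62 68 69
f 52 69 74
f 69 55 75
f 74 75 57
f 69 75 74
f 52 74 78
f 74 57 81
f 78 81 58
f 74 81 78
f 53 79 67
f 79 58 80
f 67 80 54
f 79 80 67
f 51 63 87
f 63 53 88
f 87 88 60
f 63 88 87
f 55 68 84
f 68 51 83
f 84 83 59
f 68 83 84
f 57 75 76
f 75 55 72
f 76 72 56
f 75 72 76
f 58 81 77
f 81 57 73
f 77 73 50
f 81 73 77
f 92 91 94
f 92 94 93
f 94 91 95
f 94 95 93
f 95 91 96
f 95 96 93
f 96 91 97
f 96 97 93
f 97 91 98
f 97 98 93
f 98 91 99
f 98 99 93
f 99 91 100
f 99 100 93
f 100 91 101
f 100 101 93
f 101 91 102
f 101 102 93
f 102 91 92
f 102 92 93



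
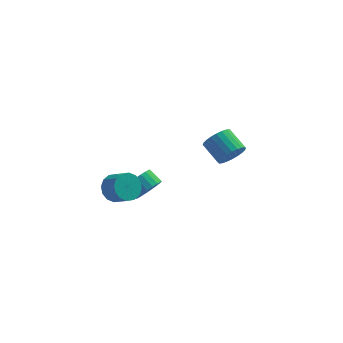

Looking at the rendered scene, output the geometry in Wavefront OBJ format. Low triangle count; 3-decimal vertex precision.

v 2.445 2.738 -2.732
v 2.746 2.353 -1.894
v 1.816 3.377 -1.09
v 1.515 3.762 -1.928
v 3.002 2.627 -1.946
v 2.072 3.651 -1.142
v 3.174 2.918 -2.117
v 2.243 3.941 -1.313
v 3.234 3.181 -2.383
v 2.304 4.204 -1.578
v 3.175 3.377 -2.701
v 2.244 4.4 -1.897
v 3.004 3.476 -3.024
v 2.073 4.499 -2.22
v 2.748 3.462 -3.303
v 1.818 4.485 -2.498
v 2.446 3.338 -3.494
v 1.516 4.362 -2.69
v 2.144 3.123 -3.57
v 1.214 4.147 -2.766
v 1.888 2.849 -3.518
v 0.958 3.873 -2.714
v 1.717 2.559 -3.347
v 0.786 3.582 -2.543
v 1.656 2.296 -3.082
v 0.726 3.319 -2.277
v 1.716 2.1 -2.763
v 0.785 3.123 -1.959
v 1.887 2.001 -2.44
v 0.956 3.024 -1.636
v 2.142 2.015 -2.162
v 1.212 3.038 -1.357
v 2.444 2.138 -1.97
v 1.514 3.162 -1.166
v -3.806 -3.502 -1.143
v -3.095 -3.071 -1.582
v -2.323 -3.707 -0.956
v -3.034 -4.138 -0.517
v -3.186 -2.797 -1.19
v -2.414 -3.433 -0.565
v -3.443 -2.711 -0.786
v -2.671 -3.348 -0.161
v -3.798 -2.838 -0.477
v -3.026 -3.474 0.148
v -4.154 -3.142 -0.347
v -3.382 -3.779 0.278
v -4.417 -3.543 -0.43
v -3.645 -4.179 0.196
v -4.517 -3.933 -0.704
v -3.745 -4.569 -0.078
v -4.426 -4.207 -1.095
v -3.654 -4.843 -0.47
v -4.169 -4.292 -1.499
v -3.397 -4.929 -0.874
v -3.814 -4.166 -1.808
v -3.042 -4.802 -1.183
v -3.458 -3.861 -1.938
v -2.686 -4.498 -1.313
v -3.195 -3.461 -1.856
v -2.423 -4.097 -1.23
v -2.099 -1.316 -2.904
v -1.609 -1.549 -2.149
v -2.31 -1.058 -1.541
v -2.801 -0.824 -2.296
v -1.453 -1.208 -2.244
v -2.154 -0.717 -1.637
v -1.408 -0.886 -2.453
v -2.11 -0.395 -1.846
v -1.483 -0.638 -2.741
v -2.185 -0.147 -2.133
v -1.665 -0.507 -3.056
v -2.366 -0.016 -2.448
v -1.922 -0.516 -3.345
v -2.623 -0.025 -2.737
v -2.209 -0.664 -3.558
v -2.911 -0.172 -2.95
v -2.478 -0.924 -3.657
v -3.179 -0.432 -3.05
v -2.681 -1.251 -3.627
v -3.382 -0.76 -3.019
v -2.783 -1.59 -3.471
v -3.485 -1.099 -2.864
v -2.767 -1.881 -3.217
v -3.469 -1.39 -2.61
v -2.636 -2.075 -2.909
v -3.338 -1.584 -2.302
v -2.412 -2.137 -2.601
v -3.113 -1.646 -1.993
v -2.134 -2.057 -2.344
v -2.835 -1.566 -1.736
v -1.85 -1.849 -2.184
v -2.551 -1.358 -1.577
f 2 1 5
f 2 5 3
f 3 5 6
f 3 6 4
f 5 1 7
f 5 7 6
f 6 7 8
f 6 8 4
f 7 1 9
f 7 9 8
f 8 9 10
f 8 10 4
f 9 1 11
f 9 11 10
f 10 11 12
f 10 12 4
f 11 1 13
f 11 13 12
f 12 13 14
f 12 14 4
f 13 1 15
f 13 15 14
f 14 15 16
f 14 16 4
f 15 1 17
f 15 17 16
f 16 17 18
f 16 18 4
f 17 1 19
f 17 19 18
f 18 19 20
f 18 20 4
f 19 1 21
f 19 21 20
f 20 21 22
f 20 22 4
f 21 1 23
f 21 23 22
f 22 23 24
f 22 24 4
f 23 1 25
f 23 25 24
f 24 25 26
f 24 26 4
f 25 1 27
f 25 27 26
f 26 27 28
f 26 28 4
f 27 1 29
f 27 29 28
f 28 29 30
f 28 30 4
f 29 1 31
f 29 31 30
f 30 31 32
f 30 32 4
f 31 1 33
f 31 33 32
f 32 33 34
f 32 34 4
f 33 1 2
f 33 2 34
f 34 2 3
f 34 3 4
f 36 35 39
f 36 39 37
f 37 39 40
f 37 40 38
f 39 35 41
f 39 41 40
f 40 41 42
f 40 42 38
f 41 35 43
f 41 43 42
f 42 43 44
f 42 44 38
f 43 35 45
f 43 45 44
f 44 45 46
f 44 46 38
f 45 35 47
f 45 47 46
f 46 47 48
f 46 48 38
f 47 35 49
f 47 49 48
f 48 49 50
f 48 50 38
f 49 35 51
f 49 51 50
f 50 51 52
f 50 52 38
f 51 35 53
f 51 53 52
f 52 53 54
f 52 54 38
f 53 35 55
f 53 55 54
f 54 55 56
f 54 56 38
f 55 35 57
f 55 57 56
f 56 57 58
f 56 58 38
f 57 35 59
f 57 59 58
f 58 59 60
f 58 60 38
f 59 35 36
f 59 36 60
f 60 36 37
f 60 37 38
f 62 61 65
f 62 65 63
f 63 65 66
f 63 66 64
f 65 61 67
f 65 67 66
f 66 67 68
f 66 68 64
f 67 61 69
f 67 69 68
f 68 69 70
f 68 70 64
f 69 61 71
f 69 71 70
f 70 71 72
f 70 72 64
f 71 61 73
f 71 73 72
f 72 73 74
f 72 74 64
f 73 61 75
f 73 75 74
f 74 75 76
f 74 76 64
f 75 61 77
f 75 77 76
f 76 77 78
f 76 78 64
f 77 61 79
f 77 79 78
f 78 79 80
f 78 80 64
f 79 61 81
f 79 81 80
f 80 81 82
f 80 82 64
f 81 61 83
f 81 83 82
f 82 83 84
f 82 84 64
f 83 61 85
f 83 85 84
f 84 85 86
f 84 86 64
f 85 61 87
f 85 87 86
f 86 87 88
f 86 88 64
f 87 61 89
f 87 89 88
f 88 89 90
f 88 90 64
f 89 61 91
f 89 91 90
f 90 91 92
f 90 92 64
f 91 61 62
f 91 62 92
f 92 62 63
f 92 63 64



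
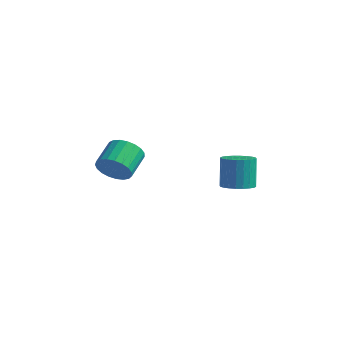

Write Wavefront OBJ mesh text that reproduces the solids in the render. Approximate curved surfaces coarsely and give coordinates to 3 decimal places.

v -0.888 0.613 -0.974
v -0.412 0.521 -0.526
v -0.677 1.434 -0.057
v -1.152 1.527 -0.506
v -0.28 0.66 -0.722
v -0.544 1.573 -0.253
v -0.252 0.791 -0.961
v -0.517 1.704 -0.493
v -0.335 0.891 -1.203
v -0.599 1.804 -0.735
v -0.513 0.943 -1.406
v -0.777 1.857 -0.937
v -0.755 0.939 -1.533
v -1.02 1.852 -1.065
v -1.021 0.878 -1.564
v -1.286 1.791 -1.096
v -1.264 0.771 -1.493
v -1.528 1.684 -1.025
v -1.441 0.637 -1.333
v -1.706 1.55 -0.864
v -1.523 0.499 -1.11
v -1.788 1.412 -0.641
v -1.495 0.381 -0.864
v -1.76 1.294 -0.395
v -1.362 0.303 -0.637
v -1.627 1.216 -0.168
v -1.147 0.278 -0.468
v -1.412 1.192 0
v -0.887 0.312 -0.387
v -1.152 1.225 0.082
v -0.627 0.398 -0.408
v -0.892 1.311 0.061
v 3.071 2.161 -1.002
v 3.633 2.278 -0.919
v 3.411 2.557 0.185
v 2.849 2.439 0.102
v 3.555 2.48 -0.985
v 3.333 2.759 0.119
v 3.403 2.633 -1.054
v 3.182 2.912 0.049
v 3.201 2.714 -1.116
v 2.979 2.993 -0.012
v 2.979 2.711 -1.159
v 2.757 2.99 -0.056
v 2.771 2.624 -1.179
v 2.549 2.903 -0.075
v 2.609 2.467 -1.172
v 2.387 2.746 -0.068
v 2.517 2.263 -1.139
v 2.295 2.542 -0.035
v 2.509 2.043 -1.085
v 2.287 2.322 0.019
v 2.587 1.841 -1.019
v 2.365 2.12 0.085
v 2.738 1.688 -0.949
v 2.517 1.967 0.154
v 2.941 1.607 -0.888
v 2.719 1.886 0.216
v 3.163 1.61 -0.844
v 2.941 1.889 0.259
v 3.371 1.697 -0.825
v 3.149 1.976 0.279
v 3.533 1.854 -0.832
v 3.311 2.133 0.272
v 3.625 2.058 -0.865
v 3.403 2.337 0.239
f 2 1 5
f 2 5 3
f 3 5 6
f 3 6 4
f 5 1 7
f 5 7 6
f 6 7 8
f 6 8 4
f 7 1 9
f 7 9 8
f 8 9 10
f 8 10 4
f 9 1 11
f 9 11 10
f 10 11 12
f 10 12 4
f 11 1 13
f 11 13 12
f 12 13 14
f 12 14 4
f 13 1 15
f 13 15 14
f 14 15 16
f 14 16 4
f 15 1 17
f 15 17 16
f 16 17 18
f 16 18 4
f 17 1 19
f 17 19 18
f 18 19 20
f 18 20 4
f 19 1 21
f 19 21 20
f 20 21 22
f 20 22 4
f 21 1 23
f 21 23 22
f 22 23 24
f 22 24 4
f 23 1 25
f 23 25 24
f 24 25 26
f 24 26 4
f 25 1 27
f 25 27 26
f 26 27 28
f 26 28 4
f 27 1 29
f 27 29 28
f 28 29 30
f 28 30 4
f 29 1 31
f 29 31 30
f 30 31 32
f 30 32 4
f 31 1 2
f 31 2 32
f 32 2 3
f 32 3 4
f 34 33 37
f 34 37 35
f 35 37 38
f 35 38 36
f 37 33 39
f 37 39 38
f 38 39 40
f 38 40 36
f 39 33 41
f 39 41 40
f 40 41 42
f 40 42 36
f 41 33 43
f 41 43 42
f 42 43 44
f 42 44 36
f 43 33 45
f 43 45 44
f 44 45 46
f 44 46 36
f 45 33 47
f 45 47 46
f 46 47 48
f 46 48 36
f 47 33 49
f 47 49 48
f 48 49 50
f 48 50 36
f 49 33 51
f 49 51 50
f 50 51 52
f 50 52 36
f 51 33 53
f 51 53 52
f 52 53 54
f 52 54 36
f 53 33 55
f 53 55 54
f 54 55 56
f 54 56 36
f 55 33 57
f 55 57 56
f 56 57 58
f 56 58 36
f 57 33 59
f 57 59 58
f 58 59 60
f 58 60 36
f 59 33 61
f 59 61 60
f 60 61 62
f 60 62 36
f 61 33 63
f 61 63 62
f 62 63 64
f 62 64 36
f 63 33 65
f 63 65 64
f 64 65 66
f 64 66 36
f 65 33 34
f 65 34 66
f 66 34 35
f 66 35 36



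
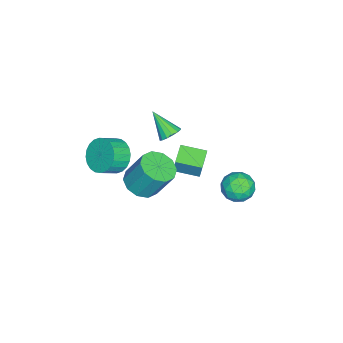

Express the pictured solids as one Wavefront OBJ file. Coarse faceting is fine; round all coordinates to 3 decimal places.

v 3.236 -1.015 -0.172
v 4.306 -0.895 -0.255
v 4.334 0.094 1.529
v 3.264 -0.025 1.612
v 4.017 -0.367 -0.543
v 4.045 0.622 1.241
v 3.429 -0.086 -0.69
v 3.457 0.903 1.094
v 2.768 -0.16 -0.638
v 2.796 0.829 1.146
v 2.285 -0.56 -0.409
v 2.313 0.429 1.375
v 2.166 -1.134 -0.089
v 2.194 -0.145 1.695
v 2.455 -1.662 0.199
v 2.483 -0.673 1.983
v 3.043 -1.943 0.346
v 3.071 -0.954 2.13
v 3.704 -1.869 0.294
v 3.732 -0.88 2.078
v 4.187 -1.469 0.065
v 4.215 -0.48 1.849
v -2.44 -0.783 -3.07
v -2.152 -0.557 -1.895
v -2.622 0.717 -3.313
v -2.334 0.942 -2.139
v -1.166 -0.682 -3.401
v -0.878 -0.457 -2.227
v -1.348 0.817 -3.645
v -1.06 1.043 -2.47
v 1.336 4.557 -1.57
v 1.935 3.751 -1.673
v 0.365 3.709 -0.567
v 0.964 2.903 -0.67
v 1.294 3.716 -0.171
v 1.893 4.24 -0.791
v 0.407 3.22 -1.449
v 1.006 3.744 -2.069
v 1.36 2.925 -1.598
v 1.908 3.231 -0.808
v 0.392 4.229 -1.432
v 0.94 4.535 -0.642
v 1.721 4.229 -1.709
v 0.579 3.231 -0.531
v 0.773 3.709 -0.237
v 1.125 3.235 -0.298
v 1.696 4.516 -1.191
v 2.048 4.042 -1.251
v 1.671 4.021 -0.368
v 0.252 3.418 -0.989
v 0.604 2.944 -1.049
v 1.175 4.225 -1.942
v 1.527 3.751 -2.003
v 0.629 3.439 -1.872
v 1.735 3.269 -1.726
v 1.164 2.77 -1.137
v 0.837 2.957 -1.595
v 1.189 3.265 -1.959
v 2.057 3.449 -1.262
v 1.487 2.95 -0.672
v 1.68 3.428 -0.379
v 2.033 3.737 -0.743
v 1.719 2.963 -1.218
v 0.813 4.51 -1.568
v 0.243 4.011 -0.978
v 0.267 3.723 -1.497
v 0.62 4.032 -1.861
v 1.136 4.69 -1.103
v 0.565 4.191 -0.514
v 1.111 4.195 -0.281
v 1.463 4.503 -0.645
v 0.581 4.497 -1.022
v -0.829 -0.721 0.274
v -0.171 -0.955 0.325
v -1.351 -1.919 1.526
v -0.195 -0.688 0.569
v -0.389 -0.431 0.735
v -0.701 -0.251 0.777
v -1.047 -0.197 0.684
v -1.335 -0.284 0.481
v -1.487 -0.488 0.223
v -1.463 -0.754 -0.022
v -1.269 -1.011 -0.187
v -0.957 -1.191 -0.229
v -0.611 -1.245 -0.136
v -0.323 -1.158 0.067
v 2.091 -2.819 0.522
v 2.737 -2.878 -0.367
v 3.556 -3.5 0.27
v 2.909 -3.441 1.158
v 2.874 -2.513 -0.187
v 3.693 -3.136 0.45
v 2.893 -2.195 0.1
v 3.712 -2.818 0.737
v 2.789 -1.972 0.452
v 3.608 -2.594 1.089
v 2.579 -1.877 0.814
v 3.398 -2.5 1.451
v 2.294 -1.926 1.132
v 3.113 -2.549 1.769
v 1.979 -2.111 1.357
v 2.798 -2.734 1.994
v 1.681 -2.404 1.454
v 2.499 -3.027 2.091
v 1.444 -2.76 1.41
v 2.263 -3.382 2.047
v 1.307 -3.124 1.23
v 2.126 -3.747 1.867
v 1.288 -3.442 0.943
v 2.107 -4.065 1.58
v 1.392 -3.666 0.591
v 2.211 -4.288 1.228
v 1.602 -3.76 0.229
v 2.421 -4.383 0.866
v 1.887 -3.711 -0.089
v 2.706 -4.334 0.548
v 2.202 -3.526 -0.314
v 3.021 -4.149 0.323
v 2.501 -3.233 -0.411
v 3.319 -3.856 0.226
f 2 1 5
f 2 5 3
f 3 5 6
f 3 6 4
f 5 1 7
f 5 7 6
f 6 7 8
f 6 8 4
f 7 1 9
f 7 9 8
f 8 9 10
f 8 10 4
f 9 1 11
f 9 11 10
f 10 11 12
f 10 12 4
f 11 1 13
f 11 13 12
f 12 13 14
f 12 14 4
f 13 1 15
f 13 15 14
f 14 15 16
f 14 16 4
f 15 1 17
f 15 17 16
f 16 17 18
f 16 18 4
f 17 1 19
f 17 19 18
f 18 19 20
f 18 20 4
f 19 1 21
f 19 21 20
f 20 21 22
f 20 22 4
f 21 1 2
f 21 2 22
f 22 2 3
f 22 3 4
f 24 26 23
f 27 24 23
f 23 26 25
f 25 27 23
f 24 30 26
f 28 24 27
f 28 30 24
f 26 30 25
f 29 27 25
f 25 30 29
f 29 28 27
f 30 28 29
f 31 68 47
f 68 42 71
f 47 71 36
f 68 71 47
f 31 47 43
f 47 36 48
f 43 48 32
f 47 48 43
f 31 43 52
f 43 32 53
f 52 53 38
f 43 53 52
f 31 52 64
f 52 38 67
f 64 67 41
f 52 67 64
f 31 64 68
f 64 41 72
f 68 72 42
f 64 72 68
f 32 48 59
f 48 36 62
f 59 62 40
f 48 62 59
f 36 71 49
f 71 42 70
f 49 70 35
f 71 70 49
f 42 72 69
f 72 41 65
f 69 65 33
f 72 65 69
f 41 67 66
f 67 38 54
f 66 54 37
f 67 54 66
f 38 53 58
f 53 32 55
f 58 55 39
f 53 55 58
f 34 60 46
f 60 40 61
f 46 61 35
f 60 61 46
f 34 46 44
f 46 35 45
f 44 45 33
f 46 45 44
f 34 44 51
f 44 33 50
f 51 50 37
f 44 50 51
f 34 51 56
f 51 37 57
f 56 57 39
f 51 57 56
f 34 56 60
f 56 39 63
f 60 63 40
f 56 63 60
f 35 61 49
f 61 40 62
f 49 62 36
f 61 62 49
f 33 45 69
f 45 35 70
f 69 70 42
f 45 70 69
f 37 50 66
f 50 33 65
f 66 65 41
f 50 65 66
f 39 57 58
f 57 37 54
f 58 54 38
f 57 54 58
f 40 63 59
f 63 39 55
f 59 55 32
f 63 55 59
f 74 73 76
f 74 76 75
f 76 73 77
f 76 77 75
f 77 73 78
f 77 78 75
f 78 73 79
f 78 79 75
f 79 73 80
f 79 80 75
f 80 73 81
f 80 81 75
f 81 73 82
f 81 82 75
f 82 73 83
f 82 83 75
f 83 73 84
f 83 84 75
f 84 73 85
f 84 85 75
f 85 73 86
f 85 86 75
f 86 73 74
f 86 74 75
f 88 87 91
f 88 91 89
f 89 91 92
f 89 92 90
f 91 87 93
f 91 93 92
f 92 93 94
f 92 94 90
f 93 87 95
f 93 95 94
f 94 95 96
f 94 96 90
f 95 87 97
f 95 97 96
f 96 97 98
f 96 98 90
f 97 87 99
f 97 99 98
f 98 99 100
f 98 100 90
f 99 87 101
f 99 101 100
f 100 101 102
f 100 102 90
f 101 87 103
f 101 103 102
f 102 103 104
f 102 104 90
f 103 87 105
f 103 105 104
f 104 105 106
f 104 106 90
f 105 87 107
f 105 107 106
f 106 107 108
f 106 108 90
f 107 87 109
f 107 109 108
f 108 109 110
f 108 110 90
f 109 87 111
f 109 111 110
f 110 111 112
f 110 112 90
f 111 87 113
f 111 113 112
f 112 113 114
f 112 114 90
f 113 87 115
f 113 115 114
f 114 115 116
f 114 116 90
f 115 87 117
f 115 117 116
f 116 117 118
f 116 118 90
f 117 87 119
f 117 119 118
f 118 119 120
f 118 120 90
f 119 87 88
f 119 88 120
f 120 88 89
f 120 89 90



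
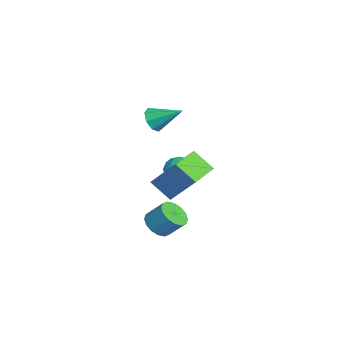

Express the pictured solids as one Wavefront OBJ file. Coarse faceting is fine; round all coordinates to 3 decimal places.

v -4.393 -0.17 -0.379
v -4.035 0.142 0.185
v -3.385 -0.702 -0.725
v -3.027 -0.39 -0.161
v -3.529 -0.914 -0.035
v -4.152 -0.585 0.179
v -3.268 0.025 -0.719
v -3.891 0.354 -0.505
v -3.34 0.262 -0.026
v -3.501 -0.318 0.397
v -3.919 -0.242 -0.937
v -4.08 -0.822 -0.514
v -4.302 0.033 -0.067
v -3.118 -0.593 -0.473
v -3.413 -0.9 -0.399
v -3.202 -0.718 -0.068
v -4.371 -0.394 -0.07
v -4.161 -0.211 0.261
v -3.863 -0.832 0.132
v -3.259 -0.349 -0.801
v -3.049 -0.166 -0.47
v -4.218 0.158 -0.472
v -4.007 0.34 -0.141
v -3.557 0.272 -0.672
v -3.684 0.286 0.141
v -3.091 -0.026 -0.063
v -3.233 0.218 -0.391
v -3.599 0.411 -0.265
v -3.778 -0.055 0.389
v -3.186 -0.368 0.186
v -3.481 -0.675 0.26
v -3.847 -0.482 0.386
v -3.37 0.016 0.265
v -4.234 -0.192 -0.726
v -3.642 -0.505 -0.929
v -3.573 -0.078 -0.926
v -3.939 0.115 -0.8
v -4.329 -0.534 -0.477
v -3.736 -0.846 -0.681
v -3.821 -0.971 -0.275
v -4.187 -0.778 -0.149
v -4.05 -0.576 -0.805
v -2.178 -0.094 -0.433
v -2.734 -0.856 0.372
v -1.424 0.85 0.981
v -1.981 0.089 1.786
v -0.919 -1.049 -0.466
v -1.476 -1.81 0.339
v -0.166 -0.104 0.948
v -0.722 -0.866 1.753
v -2.482 -1.547 3.525
v -1.883 -1.675 3.281
v -1.938 -0.393 4.255
v -2.149 -1.363 2.986
v -2.61 -1.159 3.007
v -2.997 -1.182 3.331
v -3.082 -1.419 3.769
v -2.816 -1.731 4.064
v -2.354 -1.935 4.043
v -1.968 -1.912 3.719
v -1.556 -1.512 -2.331
v -0.918 -1.866 -2.294
v -0.587 -1.182 -1.471
v -1.224 -0.828 -1.509
v -0.862 -1.59 -2.546
v -0.531 -0.906 -1.723
v -0.992 -1.293 -2.74
v -0.661 -0.609 -1.917
v -1.273 -1.054 -2.825
v -0.941 -0.371 -2.002
v -1.63 -0.939 -2.778
v -1.298 -0.255 -1.955
v -1.966 -0.977 -2.611
v -1.635 -0.293 -1.788
v -2.193 -1.158 -2.369
v -1.862 -0.474 -1.546
v -2.249 -1.434 -2.117
v -1.918 -0.75 -1.294
v -2.119 -1.731 -1.923
v -1.788 -1.047 -1.1
v -1.839 -1.969 -1.838
v -1.507 -1.286 -1.015
v -1.482 -2.085 -1.885
v -1.15 -1.401 -1.062
v -1.145 -2.047 -2.052
v -0.814 -1.363 -1.229
f 1 38 17
f 38 12 41
f 17 41 6
f 38 41 17
f 1 17 13
f 17 6 18
f 13 18 2
f 17 18 13
f 1 13 22
f 13 2 23
f 22 23 8
f 13 23 22
f 1 22 34
f 22 8 37
f 34 37 11
f 22 37 34
f 1 34 38
f 34 11 42
f 38 42 12
f 34 42 38
f 2 18 29
f 18 6 32
f 29 32 10
f 18 32 29
f 6 41 19
f 41 12 40
f 19 40 5
f 41 40 19
f 12 42 39
f 42 11 35
f 39 35 3
f 42 35 39
f 11 37 36
f 37 8 24
f 36 24 7
f 37 24 36
f 8 23 28
f 23 2 25
f 28 25 9
f 23 25 28
f 4 30 16
f 30 10 31
f 16 31 5
f 30 31 16
f 4 16 14
f 16 5 15
f 14 15 3
f 16 15 14
f 4 14 21
f 14 3 20
f 21 20 7
f 14 20 21
f 4 21 26
f 21 7 27
f 26 27 9
f 21 27 26
f 4 26 30
f 26 9 33
f 30 33 10
f 26 33 30
f 5 31 19
f 31 10 32
f 19 32 6
f 31 32 19
f 3 15 39
f 15 5 40
f 39 40 12
f 15 40 39
f 7 20 36
f 20 3 35
f 36 35 11
f 20 35 36
f 9 27 28
f 27 7 24
f 28 24 8
f 27 24 28
f 10 33 29
f 33 9 25
f 29 25 2
f 33 25 29
f 44 46 43
f 47 44 43
f 43 46 45
f 45 47 43
f 44 50 46
f 48 44 47
f 48 50 44
f 46 50 45
f 49 47 45
f 45 50 49
f 49 48 47
f 50 48 49
f 52 51 54
f 52 54 53
f 54 51 55
f 54 55 53
f 55 51 56
f 55 56 53
f 56 51 57
f 56 57 53
f 57 51 58
f 57 58 53
f 58 51 59
f 58 59 53
f 59 51 60
f 59 60 53
f 60 51 52
f 60 52 53
f 62 61 65
f 62 65 63
f 63 65 66
f 63 66 64
f 65 61 67
f 65 67 66
f 66 67 68
f 66 68 64
f 67 61 69
f 67 69 68
f 68 69 70
f 68 70 64
f 69 61 71
f 69 71 70
f 70 71 72
f 70 72 64
f 71 61 73
f 71 73 72
f 72 73 74
f 72 74 64
f 73 61 75
f 73 75 74
f 74 75 76
f 74 76 64
f 75 61 77
f 75 77 76
f 76 77 78
f 76 78 64
f 77 61 79
f 77 79 78
f 78 79 80
f 78 80 64
f 79 61 81
f 79 81 80
f 80 81 82
f 80 82 64
f 81 61 83
f 81 83 82
f 82 83 84
f 82 84 64
f 83 61 85
f 83 85 84
f 84 85 86
f 84 86 64
f 85 61 62
f 85 62 86
f 86 62 63
f 86 63 64



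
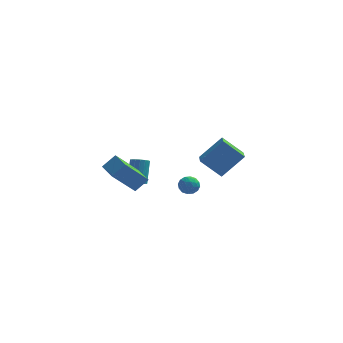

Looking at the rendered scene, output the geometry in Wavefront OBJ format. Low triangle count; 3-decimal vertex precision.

v -1.812 -4.315 1.793
v -2.935 -4.977 3.203
v -2.466 -3.123 1.832
v -3.588 -3.784 3.242
v -1.152 -3.976 2.478
v -2.274 -4.637 3.888
v -1.805 -2.783 2.517
v -2.928 -3.445 3.927
v -2.193 0.048 -0.024
v -1.698 -0.142 0.076
v -1.631 0.723 1.385
v -2.127 0.912 1.284
v -1.657 0.087 -0.078
v -1.591 0.952 1.231
v -1.76 0.307 -0.217
v -1.694 1.171 1.091
v -1.98 0.456 -0.305
v -1.913 1.321 1.003
v -2.256 0.496 -0.318
v -2.19 1.361 0.991
v -2.515 0.416 -0.252
v -2.449 1.281 1.057
v -2.689 0.237 -0.125
v -2.622 1.102 1.184
v -2.729 0.008 0.029
v -2.663 0.873 1.338
v -2.626 -0.211 0.169
v -2.56 0.653 1.477
v -2.407 -0.361 0.257
v -2.34 0.504 1.565
v -2.13 -0.401 0.269
v -2.064 0.464 1.578
v -1.871 -0.321 0.203
v -1.805 0.544 1.512
v 0.681 -0.758 0.785
v 1.243 -1.041 0.816
v 0.237 -1.659 0.604
v 0.799 -1.942 0.635
v 0.54 -1.698 1.156
v 0.814 -1.142 1.268
v 0.666 -1.558 0.152
v 0.94 -1.002 0.264
v 1.234 -1.536 0.425
v 1.156 -1.623 1.045
v 0.324 -1.077 0.375
v 0.246 -1.164 0.995
v 1.001 -0.82 0.817
v 0.479 -1.88 0.603
v 0.326 -1.736 0.909
v 0.657 -1.903 0.928
v 0.749 -0.879 1.082
v 1.08 -1.046 1.1
v 0.666 -1.432 1.3
v 0.4 -1.654 0.32
v 0.731 -1.821 0.338
v 0.823 -0.797 0.492
v 1.154 -0.964 0.511
v 0.814 -1.268 0.12
v 1.326 -1.278 0.605
v 1.065 -1.808 0.498
v 0.987 -1.582 0.215
v 1.148 -1.255 0.281
v 1.281 -1.329 0.969
v 1.02 -1.859 0.863
v 0.867 -1.715 1.169
v 1.028 -1.388 1.235
v 1.275 -1.62 0.739
v 0.46 -0.841 0.557
v 0.199 -1.371 0.451
v 0.452 -1.312 0.185
v 0.613 -0.985 0.251
v 0.415 -0.892 0.922
v 0.154 -1.422 0.815
v 0.332 -1.445 1.139
v 0.493 -1.118 1.205
v 0.205 -1.08 0.681
v 1.087 1.916 0.829
v 2.319 2.462 2.154
v 0.93 3.49 0.326
v 2.163 4.036 1.651
v 2.297 1.704 -0.211
v 3.53 2.25 1.114
v 2.141 3.278 -0.714
v 3.373 3.824 0.611
f 2 4 1
f 5 2 1
f 1 4 3
f 3 5 1
f 2 8 4
f 6 2 5
f 6 8 2
f 4 8 3
f 7 5 3
f 3 8 7
f 7 6 5
f 8 6 7
f 10 9 13
f 10 13 11
f 11 13 14
f 11 14 12
f 13 9 15
f 13 15 14
f 14 15 16
f 14 16 12
f 15 9 17
f 15 17 16
f 16 17 18
f 16 18 12
f 17 9 19
f 17 19 18
f 18 19 20
f 18 20 12
f 19 9 21
f 19 21 20
f 20 21 22
f 20 22 12
f 21 9 23
f 21 23 22
f 22 23 24
f 22 24 12
f 23 9 25
f 23 25 24
f 24 25 26
f 24 26 12
f 25 9 27
f 25 27 26
f 26 27 28
f 26 28 12
f 27 9 29
f 27 29 28
f 28 29 30
f 28 30 12
f 29 9 31
f 29 31 30
f 30 31 32
f 30 32 12
f 31 9 33
f 31 33 32
f 32 33 34
f 32 34 12
f 33 9 10
f 33 10 34
f 34 10 11
f 34 11 12
f 35 72 51
f 72 46 75
f 51 75 40
f 72 75 51
f 35 51 47
f 51 40 52
f 47 52 36
f 51 52 47
f 35 47 56
f 47 36 57
f 56 57 42
f 47 57 56
f 35 56 68
f 56 42 71
f 68 71 45
f 56 71 68
f 35 68 72
f 68 45 76
f 72 76 46
f 68 76 72
f 36 52 63
f 52 40 66
f 63 66 44
f 52 66 63
f 40 75 53
f 75 46 74
f 53 74 39
f 75 74 53
f 46 76 73
f 76 45 69
f 73 69 37
f 76 69 73
f 45 71 70
f 71 42 58
f 70 58 41
f 71 58 70
f 42 57 62
f 57 36 59
f 62 59 43
f 57 59 62
f 38 64 50
f 64 44 65
f 50 65 39
f 64 65 50
f 38 50 48
f 50 39 49
f 48 49 37
f 50 49 48
f 38 48 55
f 48 37 54
f 55 54 41
f 48 54 55
f 38 55 60
f 55 41 61
f 60 61 43
f 55 61 60
f 38 60 64
f 60 43 67
f 64 67 44
f 60 67 64
f 39 65 53
f 65 44 66
f 53 66 40
f 65 66 53
f 37 49 73
f 49 39 74
f 73 74 46
f 49 74 73
f 41 54 70
f 54 37 69
f 70 69 45
f 54 69 70
f 43 61 62
f 61 41 58
f 62 58 42
f 61 58 62
f 44 67 63
f 67 43 59
f 63 59 36
f 67 59 63
f 78 80 77
f 81 78 77
f 77 80 79
f 79 81 77
f 78 84 80
f 82 78 81
f 82 84 78
f 80 84 79
f 83 81 79
f 79 84 83
f 83 82 81
f 84 82 83



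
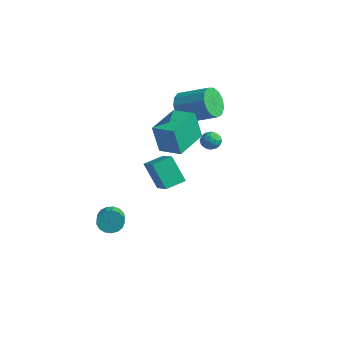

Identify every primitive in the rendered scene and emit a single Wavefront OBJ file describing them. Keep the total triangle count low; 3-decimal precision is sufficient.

v 0.373 -1.187 1.94
v 0.133 -1.491 3.77
v -0.175 0.905 2.217
v -0.415 0.6 4.046
v 1.735 -0.86 2.174
v 1.495 -1.165 4.003
v 1.187 1.231 2.45
v 0.947 0.927 4.28
v -1.491 -3.126 -3.614
v -1.019 -2.995 -4.221
v -0.177 -3.763 -3.733
v -0.649 -3.894 -3.126
v -0.922 -2.732 -3.974
v -0.08 -3.5 -3.486
v -0.956 -2.559 -3.645
v -0.114 -3.328 -3.157
v -1.112 -2.516 -3.309
v -0.27 -3.285 -2.82
v -1.355 -2.613 -3.042
v -0.513 -3.382 -2.554
v -1.629 -2.827 -2.907
v -0.787 -3.596 -2.419
v -1.871 -3.11 -2.933
v -1.03 -3.879 -2.445
v -2.027 -3.396 -3.116
v -1.185 -4.165 -2.628
v -2.059 -3.62 -3.413
v -1.218 -4.389 -2.924
v -1.962 -3.731 -3.756
v -1.12 -4.5 -3.267
v -1.756 -3.703 -4.066
v -0.915 -4.472 -3.578
v -1.49 -3.543 -4.273
v -0.648 -4.312 -3.785
v -1.224 -3.287 -4.329
v -0.382 -4.056 -3.841
v 0.74 2.776 1.469
v 1.019 2.472 0.964
v 0.801 1.888 2.036
v 1.08 1.584 1.531
v 1.405 2.05 1.851
v 1.367 2.599 1.5
v 0.453 1.761 1.5
v 0.415 2.31 1.149
v 0.841 1.845 0.983
v 1.429 2.024 1.2
v 0.391 2.336 1.8
v 0.979 2.515 2.017
v 0.874 2.702 1.167
v 0.946 1.658 1.833
v 1.137 1.932 2.021
v 1.3 1.754 1.724
v 1.079 2.776 1.482
v 1.243 2.598 1.185
v 1.469 2.35 1.706
v 0.577 1.762 1.815
v 0.741 1.584 1.518
v 0.52 2.606 1.276
v 0.683 2.428 0.979
v 0.351 2.01 1.294
v 0.934 2.155 0.881
v 0.969 1.633 1.214
v 0.601 1.737 1.196
v 0.579 2.059 0.99
v 1.279 2.26 1.008
v 1.315 1.738 1.341
v 1.506 2.012 1.529
v 1.484 2.334 1.324
v 1.175 1.891 1.019
v 0.505 2.622 1.659
v 0.541 2.1 1.992
v 0.336 2.026 1.676
v 0.314 2.348 1.471
v 0.851 2.727 1.786
v 0.886 2.205 2.119
v 1.241 2.301 2.01
v 1.219 2.623 1.804
v 0.645 2.469 1.981
v -2.159 2.996 2.449
v -1.58 2.699 1.6
v 0.078 3.466 2.461
v -0.501 3.764 3.311
v -1.778 3.256 1.484
v -0.12 4.024 2.345
v -2.097 3.732 1.674
v -0.438 4.499 2.536
v -2.435 3.973 2.111
v -0.777 4.74 2.972
v -2.686 3.905 2.655
v -1.028 4.672 3.516
v -2.77 3.548 3.134
v -1.111 4.315 3.995
v -2.659 3.016 3.395
v -1.001 3.783 4.256
v -2.39 2.478 3.356
v -0.732 3.245 4.218
v -2.048 2.104 3.03
v -0.39 2.871 3.891
v -1.741 2.014 2.519
v -0.082 2.781 3.38
v -1.567 2.236 1.986
v 0.092 3.003 2.847
v 1.755 -2.613 0.286
v 0.768 -2.696 1.753
v 2.061 -1.485 0.556
v 1.074 -1.568 2.023
v 3.066 -3.172 1.137
v 2.079 -3.255 2.604
v 3.372 -2.044 1.407
v 2.385 -2.127 2.874
f 2 4 1
f 5 2 1
f 1 4 3
f 3 5 1
f 2 8 4
f 6 2 5
f 6 8 2
f 4 8 3
f 7 5 3
f 3 8 7
f 7 6 5
f 8 6 7
f 10 9 13
f 10 13 11
f 11 13 14
f 11 14 12
f 13 9 15
f 13 15 14
f 14 15 16
f 14 16 12
f 15 9 17
f 15 17 16
f 16 17 18
f 16 18 12
f 17 9 19
f 17 19 18
f 18 19 20
f 18 20 12
f 19 9 21
f 19 21 20
f 20 21 22
f 20 22 12
f 21 9 23
f 21 23 22
f 22 23 24
f 22 24 12
f 23 9 25
f 23 25 24
f 24 25 26
f 24 26 12
f 25 9 27
f 25 27 26
f 26 27 28
f 26 28 12
f 27 9 29
f 27 29 28
f 28 29 30
f 28 30 12
f 29 9 31
f 29 31 30
f 30 31 32
f 30 32 12
f 31 9 33
f 31 33 32
f 32 33 34
f 32 34 12
f 33 9 35
f 33 35 34
f 34 35 36
f 34 36 12
f 35 9 10
f 35 10 36
f 36 10 11
f 36 11 12
f 37 74 53
f 74 48 77
f 53 77 42
f 74 77 53
f 37 53 49
f 53 42 54
f 49 54 38
f 53 54 49
f 37 49 58
f 49 38 59
f 58 59 44
f 49 59 58
f 37 58 70
f 58 44 73
f 70 73 47
f 58 73 70
f 37 70 74
f 70 47 78
f 74 78 48
f 70 78 74
f 38 54 65
f 54 42 68
f 65 68 46
f 54 68 65
f 42 77 55
f 77 48 76
f 55 76 41
f 77 76 55
f 48 78 75
f 78 47 71
f 75 71 39
f 78 71 75
f 47 73 72
f 73 44 60
f 72 60 43
f 73 60 72
f 44 59 64
f 59 38 61
f 64 61 45
f 59 61 64
f 40 66 52
f 66 46 67
f 52 67 41
f 66 67 52
f 40 52 50
f 52 41 51
f 50 51 39
f 52 51 50
f 40 50 57
f 50 39 56
f 57 56 43
f 50 56 57
f 40 57 62
f 57 43 63
f 62 63 45
f 57 63 62
f 40 62 66
f 62 45 69
f 66 69 46
f 62 69 66
f 41 67 55
f 67 46 68
f 55 68 42
f 67 68 55
f 39 51 75
f 51 41 76
f 75 76 48
f 51 76 75
f 43 56 72
f 56 39 71
f 72 71 47
f 56 71 72
f 45 63 64
f 63 43 60
f 64 60 44
f 63 60 64
f 46 69 65
f 69 45 61
f 65 61 38
f 69 61 65
f 80 79 83
f 80 83 81
f 81 83 84
f 81 84 82
f 83 79 85
f 83 85 84
f 84 85 86
f 84 86 82
f 85 79 87
f 85 87 86
f 86 87 88
f 86 88 82
f 87 79 89
f 87 89 88
f 88 89 90
f 88 90 82
f 89 79 91
f 89 91 90
f 90 91 92
f 90 92 82
f 91 79 93
f 91 93 92
f 92 93 94
f 92 94 82
f 93 79 95
f 93 95 94
f 94 95 96
f 94 96 82
f 95 79 97
f 95 97 96
f 96 97 98
f 96 98 82
f 97 79 99
f 97 99 98
f 98 99 100
f 98 100 82
f 99 79 101
f 99 101 100
f 100 101 102
f 100 102 82
f 101 79 80
f 101 80 102
f 102 80 81
f 102 81 82
f 104 106 103
f 107 104 103
f 103 106 105
f 105 107 103
f 104 110 106
f 108 104 107
f 108 110 104
f 106 110 105
f 109 107 105
f 105 110 109
f 109 108 107
f 110 108 109



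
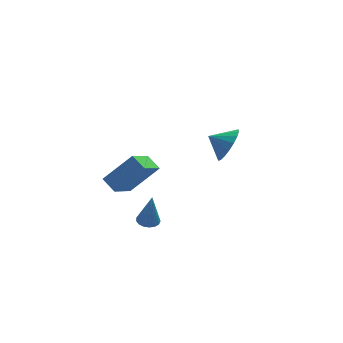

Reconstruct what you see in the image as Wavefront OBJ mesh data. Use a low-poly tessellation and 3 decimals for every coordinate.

v -3.177 -1.345 -0.193
v -1.754 -1.128 1.107
v -3.633 -0.657 0.191
v -2.209 -0.44 1.491
v -2.291 -0.1 -1.371
v -0.867 0.117 -0.071
v -2.746 0.588 -0.987
v -1.323 0.805 0.313
v 3.091 3.781 -1.926
v 3.671 4.279 -1.207
v 2.149 4.139 -1.414
v 3.615 4.604 -1.537
v 3.454 4.766 -1.945
v 3.222 4.733 -2.349
v 2.964 4.512 -2.67
v 2.731 4.145 -2.843
v 2.569 3.707 -2.834
v 2.51 3.283 -2.646
v 2.567 2.958 -2.315
v 2.727 2.796 -1.907
v 2.96 2.829 -1.503
v 3.218 3.051 -1.182
v 3.451 3.417 -1.01
v 3.613 3.855 -1.018
v -1.804 -2.593 -1.39
v -1.362 -2.932 -1.446
v -1.616 -2.627 0.29
v -1.256 -2.686 -1.453
v -1.275 -2.418 -1.445
v -1.416 -2.191 -1.425
v -1.646 -2.056 -1.397
v -1.912 -2.044 -1.366
v -2.153 -2.158 -1.342
v -2.315 -2.371 -1.328
v -2.359 -2.636 -1.328
v -2.277 -2.89 -1.342
v -2.086 -3.077 -1.368
v -1.831 -3.153 -1.398
v -1.569 -3.1 -1.426
f 2 4 1
f 5 2 1
f 1 4 3
f 3 5 1
f 2 8 4
f 6 2 5
f 6 8 2
f 4 8 3
f 7 5 3
f 3 8 7
f 7 6 5
f 8 6 7
f 10 9 12
f 10 12 11
f 12 9 13
f 12 13 11
f 13 9 14
f 13 14 11
f 14 9 15
f 14 15 11
f 15 9 16
f 15 16 11
f 16 9 17
f 16 17 11
f 17 9 18
f 17 18 11
f 18 9 19
f 18 19 11
f 19 9 20
f 19 20 11
f 20 9 21
f 20 21 11
f 21 9 22
f 21 22 11
f 22 9 23
f 22 23 11
f 23 9 24
f 23 24 11
f 24 9 10
f 24 10 11
f 26 25 28
f 26 28 27
f 28 25 29
f 28 29 27
f 29 25 30
f 29 30 27
f 30 25 31
f 30 31 27
f 31 25 32
f 31 32 27
f 32 25 33
f 32 33 27
f 33 25 34
f 33 34 27
f 34 25 35
f 34 35 27
f 35 25 36
f 35 36 27
f 36 25 37
f 36 37 27
f 37 25 38
f 37 38 27
f 38 25 39
f 38 39 27
f 39 25 26
f 39 26 27



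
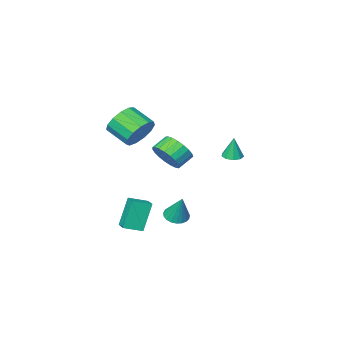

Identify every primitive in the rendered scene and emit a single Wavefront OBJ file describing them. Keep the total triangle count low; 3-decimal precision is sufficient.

v -1.619 -1.411 1.277
v -1.048 -1.624 1.293
v -1.621 -1.309 2.643
v -1.044 -1.208 1.262
v -1.31 -0.887 1.238
v -1.72 -0.811 1.232
v -2.083 -1.016 1.247
v -2.229 -1.405 1.276
v -2.09 -1.798 1.305
v -1.73 -2.009 1.321
v -1.319 -1.94 1.317
v 2.616 -1.353 2.269
v 3.125 -1.643 3.067
v 2.254 -1.737 3.589
v 1.744 -1.447 2.791
v 3.112 -1.235 3.117
v 2.241 -1.328 3.64
v 3.012 -0.847 3.021
v 2.141 -0.941 3.544
v 2.844 -0.546 2.795
v 1.973 -0.64 3.318
v 2.637 -0.386 2.478
v 1.766 -0.48 3.001
v 2.426 -0.392 2.125
v 1.555 -0.486 2.647
v 2.247 -0.565 1.796
v 1.376 -0.659 2.319
v 2.133 -0.874 1.55
v 1.262 -0.968 2.072
v 2.101 -1.266 1.427
v 1.23 -1.359 1.95
v 2.159 -1.672 1.45
v 1.288 -1.766 1.973
v 2.296 -2.024 1.615
v 1.425 -2.118 2.137
v 2.488 -2.26 1.893
v 1.617 -2.354 2.415
v 2.702 -2.339 2.235
v 1.831 -2.433 2.758
v 2.901 -2.247 2.584
v 2.03 -2.341 3.106
v 3.051 -2.001 2.878
v 2.18 -2.095 3.4
v 1.281 -2.455 -2.971
v 1.872 -2.081 -3.18
v 1.379 -1.705 -1.349
v 1.648 -1.891 -3.254
v 1.36 -1.798 -3.28
v 1.058 -1.819 -3.252
v 0.795 -1.95 -3.175
v 0.616 -2.168 -3.064
v 0.552 -2.436 -2.936
v 0.614 -2.707 -2.814
v 0.791 -2.935 -2.72
v 1.053 -3.079 -2.669
v 1.355 -3.116 -2.67
v 1.643 -3.038 -2.723
v 1.869 -2.86 -2.819
v 1.993 -2.612 -2.942
v 1.994 -2.336 -3.069
v 3.094 -3.373 -3.868
v 2.368 -3.61 -2.106
v 3.31 -2.574 -3.672
v 2.585 -2.812 -1.91
v 4.135 -3.748 -3.49
v 3.41 -3.986 -1.728
v 4.352 -2.95 -3.294
v 3.626 -3.187 -1.532
v 3.139 -3.063 3.486
v 4.044 -3.031 2.936
v 4.507 -4.305 3.623
v 3.601 -4.337 4.174
v 4.142 -2.724 3.439
v 4.605 -3.998 4.126
v 3.921 -2.525 3.957
v 4.384 -3.799 4.644
v 3.452 -2.496 4.325
v 3.915 -3.77 5.013
v 2.884 -2.648 4.428
v 3.346 -3.922 5.115
v 2.396 -2.931 4.231
v 2.859 -4.205 4.918
v 2.144 -3.256 3.798
v 2.607 -4.53 4.485
v 2.208 -3.52 3.266
v 2.671 -4.794 3.953
v 2.567 -3.639 2.804
v 3.03 -4.913 3.491
v 3.108 -3.575 2.558
v 3.571 -4.849 3.246
v 3.659 -3.348 2.608
v 4.121 -4.622 3.295
f 2 1 4
f 2 4 3
f 4 1 5
f 4 5 3
f 5 1 6
f 5 6 3
f 6 1 7
f 6 7 3
f 7 1 8
f 7 8 3
f 8 1 9
f 8 9 3
f 9 1 10
f 9 10 3
f 10 1 11
f 10 11 3
f 11 1 2
f 11 2 3
f 13 12 16
f 13 16 14
f 14 16 17
f 14 17 15
f 16 12 18
f 16 18 17
f 17 18 19
f 17 19 15
f 18 12 20
f 18 20 19
f 19 20 21
f 19 21 15
f 20 12 22
f 20 22 21
f 21 22 23
f 21 23 15
f 22 12 24
f 22 24 23
f 23 24 25
f 23 25 15
f 24 12 26
f 24 26 25
f 25 26 27
f 25 27 15
f 26 12 28
f 26 28 27
f 27 28 29
f 27 29 15
f 28 12 30
f 28 30 29
f 29 30 31
f 29 31 15
f 30 12 32
f 30 32 31
f 31 32 33
f 31 33 15
f 32 12 34
f 32 34 33
f 33 34 35
f 33 35 15
f 34 12 36
f 34 36 35
f 35 36 37
f 35 37 15
f 36 12 38
f 36 38 37
f 37 38 39
f 37 39 15
f 38 12 40
f 38 40 39
f 39 40 41
f 39 41 15
f 40 12 42
f 40 42 41
f 41 42 43
f 41 43 15
f 42 12 13
f 42 13 43
f 43 13 14
f 43 14 15
f 45 44 47
f 45 47 46
f 47 44 48
f 47 48 46
f 48 44 49
f 48 49 46
f 49 44 50
f 49 50 46
f 50 44 51
f 50 51 46
f 51 44 52
f 51 52 46
f 52 44 53
f 52 53 46
f 53 44 54
f 53 54 46
f 54 44 55
f 54 55 46
f 55 44 56
f 55 56 46
f 56 44 57
f 56 57 46
f 57 44 58
f 57 58 46
f 58 44 59
f 58 59 46
f 59 44 60
f 59 60 46
f 60 44 45
f 60 45 46
f 62 64 61
f 65 62 61
f 61 64 63
f 63 65 61
f 62 68 64
f 66 62 65
f 66 68 62
f 64 68 63
f 67 65 63
f 63 68 67
f 67 66 65
f 68 66 67
f 70 69 73
f 70 73 71
f 71 73 74
f 71 74 72
f 73 69 75
f 73 75 74
f 74 75 76
f 74 76 72
f 75 69 77
f 75 77 76
f 76 77 78
f 76 78 72
f 77 69 79
f 77 79 78
f 78 79 80
f 78 80 72
f 79 69 81
f 79 81 80
f 80 81 82
f 80 82 72
f 81 69 83
f 81 83 82
f 82 83 84
f 82 84 72
f 83 69 85
f 83 85 84
f 84 85 86
f 84 86 72
f 85 69 87
f 85 87 86
f 86 87 88
f 86 88 72
f 87 69 89
f 87 89 88
f 88 89 90
f 88 90 72
f 89 69 91
f 89 91 90
f 90 91 92
f 90 92 72
f 91 69 70
f 91 70 92
f 92 70 71
f 92 71 72

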